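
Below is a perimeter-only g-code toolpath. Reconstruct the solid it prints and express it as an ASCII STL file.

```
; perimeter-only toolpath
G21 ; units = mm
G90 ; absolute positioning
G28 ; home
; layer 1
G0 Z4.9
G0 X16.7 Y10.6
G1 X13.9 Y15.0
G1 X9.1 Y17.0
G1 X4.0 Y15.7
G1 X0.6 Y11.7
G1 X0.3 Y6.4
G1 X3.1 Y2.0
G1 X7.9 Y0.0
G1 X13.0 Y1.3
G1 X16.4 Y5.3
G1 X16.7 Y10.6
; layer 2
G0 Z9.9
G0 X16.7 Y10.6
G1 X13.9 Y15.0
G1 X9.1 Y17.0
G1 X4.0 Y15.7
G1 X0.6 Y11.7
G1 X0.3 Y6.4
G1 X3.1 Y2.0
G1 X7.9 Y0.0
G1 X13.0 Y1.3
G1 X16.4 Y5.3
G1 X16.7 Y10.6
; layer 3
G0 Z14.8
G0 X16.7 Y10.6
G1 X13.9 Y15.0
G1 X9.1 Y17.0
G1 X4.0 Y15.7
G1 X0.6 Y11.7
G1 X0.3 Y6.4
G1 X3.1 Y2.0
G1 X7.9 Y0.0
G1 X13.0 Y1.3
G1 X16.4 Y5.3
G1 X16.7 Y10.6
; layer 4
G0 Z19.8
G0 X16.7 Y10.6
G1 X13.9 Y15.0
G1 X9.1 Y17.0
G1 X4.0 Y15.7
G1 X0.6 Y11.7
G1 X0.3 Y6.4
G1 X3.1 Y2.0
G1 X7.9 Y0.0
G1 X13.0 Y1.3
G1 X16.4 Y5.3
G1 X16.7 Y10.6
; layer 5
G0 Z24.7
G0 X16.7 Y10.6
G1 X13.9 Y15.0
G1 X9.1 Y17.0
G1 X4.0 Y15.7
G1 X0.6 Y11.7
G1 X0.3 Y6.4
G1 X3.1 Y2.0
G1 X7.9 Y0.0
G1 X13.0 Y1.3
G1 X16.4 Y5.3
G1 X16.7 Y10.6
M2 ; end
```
solid part
  facet normal 0.0000 0.0000 -1.0000
    outer loop
      vertex 9.1 17.0 0.0
      vertex 13.9 15.0 0.0
      vertex 16.7 10.6 0.0
    endloop
  endfacet
  facet normal 0.0000 0.0000 -1.0000
    outer loop
      vertex 4.0 15.7 0.0
      vertex 9.1 17.0 0.0
      vertex 16.7 10.6 0.0
    endloop
  endfacet
  facet normal 0.0000 0.0000 -1.0000
    outer loop
      vertex 0.6 11.7 0.0
      vertex 4.0 15.7 0.0
      vertex 16.7 10.6 0.0
    endloop
  endfacet
  facet normal 0.0000 0.0000 -1.0000
    outer loop
      vertex 0.3 6.4 0.0
      vertex 0.6 11.7 0.0
      vertex 16.7 10.6 0.0
    endloop
  endfacet
  facet normal 0.0000 0.0000 -1.0000
    outer loop
      vertex 3.1 2.0 0.0
      vertex 0.3 6.4 0.0
      vertex 16.7 10.6 0.0
    endloop
  endfacet
  facet normal 0.0000 0.0000 -1.0000
    outer loop
      vertex 7.9 0.0 0.0
      vertex 3.1 2.0 0.0
      vertex 16.7 10.6 0.0
    endloop
  endfacet
  facet normal 0.0000 0.0000 -1.0000
    outer loop
      vertex 13.0 1.3 0.0
      vertex 7.9 0.0 0.0
      vertex 16.7 10.6 0.0
    endloop
  endfacet
  facet normal 0.0000 0.0000 -1.0000
    outer loop
      vertex 16.4 5.3 0.0
      vertex 13.0 1.3 0.0
      vertex 16.7 10.6 0.0
    endloop
  endfacet
  facet normal 0.0000 0.0000 1.0000
    outer loop
      vertex 16.7 10.6 24.7
      vertex 13.9 15.0 24.7
      vertex 9.1 17.0 24.7
    endloop
  endfacet
  facet normal 0.0000 0.0000 1.0000
    outer loop
      vertex 16.7 10.6 24.7
      vertex 9.1 17.0 24.7
      vertex 4.0 15.7 24.7
    endloop
  endfacet
  facet normal 0.0000 0.0000 1.0000
    outer loop
      vertex 16.7 10.6 24.7
      vertex 4.0 15.7 24.7
      vertex 0.6 11.7 24.7
    endloop
  endfacet
  facet normal 0.0000 0.0000 1.0000
    outer loop
      vertex 16.7 10.6 24.7
      vertex 0.6 11.7 24.7
      vertex 0.3 6.4 24.7
    endloop
  endfacet
  facet normal 0.0000 0.0000 1.0000
    outer loop
      vertex 16.7 10.6 24.7
      vertex 0.3 6.4 24.7
      vertex 3.1 2.0 24.7
    endloop
  endfacet
  facet normal 0.0000 0.0000 1.0000
    outer loop
      vertex 16.7 10.6 24.7
      vertex 3.1 2.0 24.7
      vertex 7.9 0.0 24.7
    endloop
  endfacet
  facet normal 0.0000 0.0000 1.0000
    outer loop
      vertex 16.7 10.6 24.7
      vertex 7.9 0.0 24.7
      vertex 13.0 1.3 24.7
    endloop
  endfacet
  facet normal 0.0000 0.0000 1.0000
    outer loop
      vertex 16.7 10.6 24.7
      vertex 13.0 1.3 24.7
      vertex 16.4 5.3 24.7
    endloop
  endfacet
  facet normal 0.8437 0.5369 0.0000
    outer loop
      vertex 16.7 10.6 0.0
      vertex 13.9 15.0 0.0
      vertex 13.9 15.0 24.7
    endloop
  endfacet
  facet normal 0.8437 0.5369 0.0000
    outer loop
      vertex 16.7 10.6 0.0
      vertex 13.9 15.0 24.7
      vertex 16.7 10.6 24.7
    endloop
  endfacet
  facet normal 0.3846 0.9231 0.0000
    outer loop
      vertex 13.9 15.0 0.0
      vertex 9.1 17.0 0.0
      vertex 9.1 17.0 24.7
    endloop
  endfacet
  facet normal 0.3846 0.9231 0.0000
    outer loop
      vertex 13.9 15.0 0.0
      vertex 9.1 17.0 24.7
      vertex 13.9 15.0 24.7
    endloop
  endfacet
  facet normal -0.2470 0.9690 0.0000
    outer loop
      vertex 9.1 17.0 0.0
      vertex 4.0 15.7 0.0
      vertex 4.0 15.7 24.7
    endloop
  endfacet
  facet normal -0.2470 0.9690 0.0000
    outer loop
      vertex 9.1 17.0 0.0
      vertex 4.0 15.7 24.7
      vertex 9.1 17.0 24.7
    endloop
  endfacet
  facet normal -0.7619 0.6476 0.0000
    outer loop
      vertex 4.0 15.7 0.0
      vertex 0.6 11.7 0.0
      vertex 0.6 11.7 24.7
    endloop
  endfacet
  facet normal -0.7619 0.6476 0.0000
    outer loop
      vertex 4.0 15.7 0.0
      vertex 0.6 11.7 24.7
      vertex 4.0 15.7 24.7
    endloop
  endfacet
  facet normal -0.9984 0.0565 0.0000
    outer loop
      vertex 0.6 11.7 0.0
      vertex 0.3 6.4 0.0
      vertex 0.3 6.4 24.7
    endloop
  endfacet
  facet normal -0.9984 0.0565 0.0000
    outer loop
      vertex 0.6 11.7 0.0
      vertex 0.3 6.4 24.7
      vertex 0.6 11.7 24.7
    endloop
  endfacet
  facet normal -0.8437 -0.5369 0.0000
    outer loop
      vertex 0.3 6.4 0.0
      vertex 3.1 2.0 0.0
      vertex 3.1 2.0 24.7
    endloop
  endfacet
  facet normal -0.8437 -0.5369 0.0000
    outer loop
      vertex 0.3 6.4 0.0
      vertex 3.1 2.0 24.7
      vertex 0.3 6.4 24.7
    endloop
  endfacet
  facet normal -0.3846 -0.9231 0.0000
    outer loop
      vertex 3.1 2.0 0.0
      vertex 7.9 0.0 0.0
      vertex 7.9 0.0 24.7
    endloop
  endfacet
  facet normal -0.3846 -0.9231 0.0000
    outer loop
      vertex 3.1 2.0 0.0
      vertex 7.9 0.0 24.7
      vertex 3.1 2.0 24.7
    endloop
  endfacet
  facet normal 0.2470 -0.9690 0.0000
    outer loop
      vertex 7.9 0.0 0.0
      vertex 13.0 1.3 0.0
      vertex 13.0 1.3 24.7
    endloop
  endfacet
  facet normal 0.2470 -0.9690 0.0000
    outer loop
      vertex 7.9 0.0 0.0
      vertex 13.0 1.3 24.7
      vertex 7.9 0.0 24.7
    endloop
  endfacet
  facet normal 0.7619 -0.6476 0.0000
    outer loop
      vertex 13.0 1.3 0.0
      vertex 16.4 5.3 0.0
      vertex 16.4 5.3 24.7
    endloop
  endfacet
  facet normal 0.7619 -0.6476 0.0000
    outer loop
      vertex 13.0 1.3 0.0
      vertex 16.4 5.3 24.7
      vertex 13.0 1.3 24.7
    endloop
  endfacet
  facet normal 0.9984 -0.0565 0.0000
    outer loop
      vertex 16.4 5.3 0.0
      vertex 16.7 10.6 0.0
      vertex 16.7 10.6 24.7
    endloop
  endfacet
  facet normal 0.9984 -0.0565 0.0000
    outer loop
      vertex 16.4 5.3 0.0
      vertex 16.7 10.6 24.7
      vertex 16.4 5.3 24.7
    endloop
  endfacet
endsolid part

The G0 Z moves step by Δz≈4.9 mm. Every layer's G1 loop is the same polygon, so the solid is a straight extrusion of it from z=0 to z≈24.7. Closing with flat bottom and top caps and triangulating gives 36 facets — a regular 10-sided prism (a cylinder approximated with 10 flat sides), circumscribed radius ≈ 8.5 mm, height ≈ 24.7 mm.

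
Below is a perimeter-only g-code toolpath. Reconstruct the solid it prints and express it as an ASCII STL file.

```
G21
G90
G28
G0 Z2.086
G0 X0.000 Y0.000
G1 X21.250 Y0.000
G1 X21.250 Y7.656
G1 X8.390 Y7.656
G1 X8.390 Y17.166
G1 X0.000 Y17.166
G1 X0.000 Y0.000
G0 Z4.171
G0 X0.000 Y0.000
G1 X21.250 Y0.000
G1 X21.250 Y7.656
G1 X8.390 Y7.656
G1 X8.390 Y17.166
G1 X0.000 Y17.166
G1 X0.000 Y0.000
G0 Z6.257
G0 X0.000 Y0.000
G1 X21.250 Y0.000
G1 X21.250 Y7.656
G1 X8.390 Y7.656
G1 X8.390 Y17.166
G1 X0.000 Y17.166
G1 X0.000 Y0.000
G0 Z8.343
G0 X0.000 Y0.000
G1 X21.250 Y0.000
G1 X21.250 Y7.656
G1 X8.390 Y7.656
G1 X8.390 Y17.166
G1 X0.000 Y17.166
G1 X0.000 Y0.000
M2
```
solid part
  facet normal 0.0000 0.0000 -1.0000
    outer loop
      vertex 21.250 7.656 0.000
      vertex 21.250 0.000 0.000
      vertex 0.000 0.000 0.000
    endloop
  endfacet
  facet normal 0.0000 0.0000 -1.0000
    outer loop
      vertex 8.390 7.656 0.000
      vertex 21.250 7.656 0.000
      vertex 0.000 0.000 0.000
    endloop
  endfacet
  facet normal 0.0000 0.0000 -1.0000
    outer loop
      vertex 8.390 17.166 0.000
      vertex 8.390 7.656 0.000
      vertex 0.000 0.000 0.000
    endloop
  endfacet
  facet normal 0.0000 0.0000 -1.0000
    outer loop
      vertex 0.000 17.166 0.000
      vertex 8.390 17.166 0.000
      vertex 0.000 0.000 0.000
    endloop
  endfacet
  facet normal 0.0000 0.0000 1.0000
    outer loop
      vertex 0.000 0.000 8.343
      vertex 21.250 0.000 8.343
      vertex 21.250 7.656 8.343
    endloop
  endfacet
  facet normal 0.0000 0.0000 1.0000
    outer loop
      vertex 0.000 0.000 8.343
      vertex 21.250 7.656 8.343
      vertex 8.390 7.656 8.343
    endloop
  endfacet
  facet normal 0.0000 0.0000 1.0000
    outer loop
      vertex 0.000 0.000 8.343
      vertex 8.390 7.656 8.343
      vertex 8.390 17.166 8.343
    endloop
  endfacet
  facet normal 0.0000 0.0000 1.0000
    outer loop
      vertex 0.000 0.000 8.343
      vertex 8.390 17.166 8.343
      vertex 0.000 17.166 8.343
    endloop
  endfacet
  facet normal 0.0000 -1.0000 0.0000
    outer loop
      vertex 0.000 0.000 0.000
      vertex 21.250 0.000 0.000
      vertex 21.250 0.000 8.343
    endloop
  endfacet
  facet normal 0.0000 -1.0000 0.0000
    outer loop
      vertex 0.000 0.000 0.000
      vertex 21.250 0.000 8.343
      vertex 0.000 0.000 8.343
    endloop
  endfacet
  facet normal 1.0000 0.0000 0.0000
    outer loop
      vertex 21.250 0.000 0.000
      vertex 21.250 7.656 0.000
      vertex 21.250 7.656 8.343
    endloop
  endfacet
  facet normal 1.0000 0.0000 0.0000
    outer loop
      vertex 21.250 0.000 0.000
      vertex 21.250 7.656 8.343
      vertex 21.250 0.000 8.343
    endloop
  endfacet
  facet normal 0.0000 1.0000 0.0000
    outer loop
      vertex 21.250 7.656 0.000
      vertex 8.390 7.656 0.000
      vertex 8.390 7.656 8.343
    endloop
  endfacet
  facet normal 0.0000 1.0000 0.0000
    outer loop
      vertex 21.250 7.656 0.000
      vertex 8.390 7.656 8.343
      vertex 21.250 7.656 8.343
    endloop
  endfacet
  facet normal 1.0000 0.0000 0.0000
    outer loop
      vertex 8.390 7.656 0.000
      vertex 8.390 17.166 0.000
      vertex 8.390 17.166 8.343
    endloop
  endfacet
  facet normal 1.0000 0.0000 0.0000
    outer loop
      vertex 8.390 7.656 0.000
      vertex 8.390 17.166 8.343
      vertex 8.390 7.656 8.343
    endloop
  endfacet
  facet normal 0.0000 1.0000 0.0000
    outer loop
      vertex 8.390 17.166 0.000
      vertex 0.000 17.166 0.000
      vertex 0.000 17.166 8.343
    endloop
  endfacet
  facet normal 0.0000 1.0000 0.0000
    outer loop
      vertex 8.390 17.166 0.000
      vertex 0.000 17.166 8.343
      vertex 8.390 17.166 8.343
    endloop
  endfacet
  facet normal -1.0000 0.0000 0.0000
    outer loop
      vertex 0.000 17.166 0.000
      vertex 0.000 0.000 0.000
      vertex 0.000 0.000 8.343
    endloop
  endfacet
  facet normal -1.0000 0.0000 0.0000
    outer loop
      vertex 0.000 17.166 0.000
      vertex 0.000 0.000 8.343
      vertex 0.000 17.166 8.343
    endloop
  endfacet
endsolid part

The G0 Z moves step by Δz≈2.086 mm. Every layer's G1 loop is the same polygon, so the solid is a straight extrusion of it from z=0 to z≈8.34. Closing with flat bottom and top caps and triangulating gives 20 facets — an L-shaped prism: outer 21.2 × 17.2 mm, arm thicknesses ≈ 7.66 mm (horizontal) and 8.39 mm (vertical), extruded 8.34 mm in z.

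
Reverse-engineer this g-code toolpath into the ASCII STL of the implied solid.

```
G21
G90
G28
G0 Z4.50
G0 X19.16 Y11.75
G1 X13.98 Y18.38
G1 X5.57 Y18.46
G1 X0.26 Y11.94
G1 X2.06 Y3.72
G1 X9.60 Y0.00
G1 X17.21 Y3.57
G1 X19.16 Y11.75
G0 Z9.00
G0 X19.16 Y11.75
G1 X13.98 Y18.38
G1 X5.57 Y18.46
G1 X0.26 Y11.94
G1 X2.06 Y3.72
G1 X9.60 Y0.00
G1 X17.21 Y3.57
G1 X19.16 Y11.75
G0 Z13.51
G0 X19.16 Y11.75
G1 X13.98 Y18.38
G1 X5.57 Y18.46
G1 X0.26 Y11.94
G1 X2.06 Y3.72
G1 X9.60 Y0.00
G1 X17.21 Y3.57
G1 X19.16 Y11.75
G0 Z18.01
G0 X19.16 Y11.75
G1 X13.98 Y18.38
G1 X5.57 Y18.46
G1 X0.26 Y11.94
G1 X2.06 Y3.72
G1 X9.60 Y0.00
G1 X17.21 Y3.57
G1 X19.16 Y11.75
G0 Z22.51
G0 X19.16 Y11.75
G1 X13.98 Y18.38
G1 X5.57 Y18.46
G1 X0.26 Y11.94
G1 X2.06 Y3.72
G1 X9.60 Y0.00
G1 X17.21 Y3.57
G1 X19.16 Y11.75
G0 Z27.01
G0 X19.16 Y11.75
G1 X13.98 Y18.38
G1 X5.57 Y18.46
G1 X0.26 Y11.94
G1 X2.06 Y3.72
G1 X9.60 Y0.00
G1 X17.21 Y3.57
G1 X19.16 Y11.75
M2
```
solid part
  facet normal 0.0000 0.0000 -1.0000
    outer loop
      vertex 5.57 18.46 0.00
      vertex 13.98 18.38 0.00
      vertex 19.16 11.75 0.00
    endloop
  endfacet
  facet normal 0.0000 0.0000 -1.0000
    outer loop
      vertex 0.26 11.94 0.00
      vertex 5.57 18.46 0.00
      vertex 19.16 11.75 0.00
    endloop
  endfacet
  facet normal 0.0000 0.0000 -1.0000
    outer loop
      vertex 2.06 3.72 0.00
      vertex 0.26 11.94 0.00
      vertex 19.16 11.75 0.00
    endloop
  endfacet
  facet normal 0.0000 0.0000 -1.0000
    outer loop
      vertex 9.60 0.00 0.00
      vertex 2.06 3.72 0.00
      vertex 19.16 11.75 0.00
    endloop
  endfacet
  facet normal 0.0000 0.0000 -1.0000
    outer loop
      vertex 17.21 3.57 0.00
      vertex 9.60 0.00 0.00
      vertex 19.16 11.75 0.00
    endloop
  endfacet
  facet normal 0.0000 0.0000 1.0000
    outer loop
      vertex 19.16 11.75 27.01
      vertex 13.98 18.38 27.01
      vertex 5.57 18.46 27.01
    endloop
  endfacet
  facet normal 0.0000 0.0000 1.0000
    outer loop
      vertex 19.16 11.75 27.01
      vertex 5.57 18.46 27.01
      vertex 0.26 11.94 27.01
    endloop
  endfacet
  facet normal 0.0000 0.0000 1.0000
    outer loop
      vertex 19.16 11.75 27.01
      vertex 0.26 11.94 27.01
      vertex 2.06 3.72 27.01
    endloop
  endfacet
  facet normal 0.0000 0.0000 1.0000
    outer loop
      vertex 19.16 11.75 27.01
      vertex 2.06 3.72 27.01
      vertex 9.60 0.00 27.01
    endloop
  endfacet
  facet normal 0.0000 0.0000 1.0000
    outer loop
      vertex 19.16 11.75 27.01
      vertex 9.60 0.00 27.01
      vertex 17.21 3.57 27.01
    endloop
  endfacet
  facet normal 0.7880 0.6157 0.0000
    outer loop
      vertex 19.16 11.75 0.00
      vertex 13.98 18.38 0.00
      vertex 13.98 18.38 27.01
    endloop
  endfacet
  facet normal 0.7880 0.6157 0.0000
    outer loop
      vertex 19.16 11.75 0.00
      vertex 13.98 18.38 27.01
      vertex 19.16 11.75 27.01
    endloop
  endfacet
  facet normal 0.0095 1.0000 0.0000
    outer loop
      vertex 13.98 18.38 0.00
      vertex 5.57 18.46 0.00
      vertex 5.57 18.46 27.01
    endloop
  endfacet
  facet normal 0.0095 1.0000 0.0000
    outer loop
      vertex 13.98 18.38 0.00
      vertex 5.57 18.46 27.01
      vertex 13.98 18.38 27.01
    endloop
  endfacet
  facet normal -0.7754 0.6315 0.0000
    outer loop
      vertex 5.57 18.46 0.00
      vertex 0.26 11.94 0.00
      vertex 0.26 11.94 27.01
    endloop
  endfacet
  facet normal -0.7754 0.6315 0.0000
    outer loop
      vertex 5.57 18.46 0.00
      vertex 0.26 11.94 27.01
      vertex 5.57 18.46 27.01
    endloop
  endfacet
  facet normal -0.9769 -0.2139 0.0000
    outer loop
      vertex 0.26 11.94 0.00
      vertex 2.06 3.72 0.00
      vertex 2.06 3.72 27.01
    endloop
  endfacet
  facet normal -0.9769 -0.2139 0.0000
    outer loop
      vertex 0.26 11.94 0.00
      vertex 2.06 3.72 27.01
      vertex 0.26 11.94 27.01
    endloop
  endfacet
  facet normal -0.4424 -0.8968 0.0000
    outer loop
      vertex 2.06 3.72 0.00
      vertex 9.60 0.00 0.00
      vertex 9.60 0.00 27.01
    endloop
  endfacet
  facet normal -0.4424 -0.8968 0.0000
    outer loop
      vertex 2.06 3.72 0.00
      vertex 9.60 0.00 27.01
      vertex 2.06 3.72 27.01
    endloop
  endfacet
  facet normal 0.4247 -0.9053 0.0000
    outer loop
      vertex 9.60 0.00 0.00
      vertex 17.21 3.57 0.00
      vertex 17.21 3.57 27.01
    endloop
  endfacet
  facet normal 0.4247 -0.9053 0.0000
    outer loop
      vertex 9.60 0.00 0.00
      vertex 17.21 3.57 27.01
      vertex 9.60 0.00 27.01
    endloop
  endfacet
  facet normal 0.9727 -0.2319 0.0000
    outer loop
      vertex 17.21 3.57 0.00
      vertex 19.16 11.75 0.00
      vertex 19.16 11.75 27.01
    endloop
  endfacet
  facet normal 0.9727 -0.2319 0.0000
    outer loop
      vertex 17.21 3.57 0.00
      vertex 19.16 11.75 27.01
      vertex 17.21 3.57 27.01
    endloop
  endfacet
endsolid part

The G0 Z moves step by Δz≈4.50 mm. Every layer's G1 loop is the same polygon, so the solid is a straight extrusion of it from z=0 to z≈27. Closing with flat bottom and top caps and triangulating gives 24 facets — a regular 7-sided prism (a cylinder approximated with 7 flat sides), circumscribed radius ≈ 9.69 mm, height ≈ 27 mm.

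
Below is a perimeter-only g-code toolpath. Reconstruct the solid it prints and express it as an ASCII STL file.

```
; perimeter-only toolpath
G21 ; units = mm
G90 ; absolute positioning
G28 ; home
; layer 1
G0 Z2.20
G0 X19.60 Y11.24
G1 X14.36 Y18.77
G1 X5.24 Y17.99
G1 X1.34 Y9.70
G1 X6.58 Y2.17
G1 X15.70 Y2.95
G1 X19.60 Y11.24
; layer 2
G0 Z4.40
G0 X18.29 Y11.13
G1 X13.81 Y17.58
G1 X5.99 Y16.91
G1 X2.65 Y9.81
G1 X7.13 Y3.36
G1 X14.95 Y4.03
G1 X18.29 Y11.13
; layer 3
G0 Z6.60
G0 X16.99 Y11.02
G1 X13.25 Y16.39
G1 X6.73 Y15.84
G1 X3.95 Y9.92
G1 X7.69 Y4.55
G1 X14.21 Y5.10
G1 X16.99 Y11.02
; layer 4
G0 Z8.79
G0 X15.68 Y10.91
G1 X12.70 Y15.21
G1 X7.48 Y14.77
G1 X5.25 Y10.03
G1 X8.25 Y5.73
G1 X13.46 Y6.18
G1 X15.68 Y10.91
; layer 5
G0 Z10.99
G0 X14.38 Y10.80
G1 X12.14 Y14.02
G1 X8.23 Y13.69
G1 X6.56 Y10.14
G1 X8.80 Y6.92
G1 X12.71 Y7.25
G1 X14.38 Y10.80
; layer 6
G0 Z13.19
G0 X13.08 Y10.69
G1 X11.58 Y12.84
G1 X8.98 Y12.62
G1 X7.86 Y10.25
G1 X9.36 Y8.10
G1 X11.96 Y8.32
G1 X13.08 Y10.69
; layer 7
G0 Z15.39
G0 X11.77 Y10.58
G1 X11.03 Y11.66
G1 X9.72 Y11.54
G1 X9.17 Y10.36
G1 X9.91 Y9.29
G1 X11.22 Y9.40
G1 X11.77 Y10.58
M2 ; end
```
solid part
  facet normal 0.0000 0.0000 -1.0000
    outer loop
      vertex 4.49 19.06 0.00
      vertex 14.92 19.95 0.00
      vertex 20.90 11.35 0.00
    endloop
  endfacet
  facet normal 0.0000 0.0000 -1.0000
    outer loop
      vertex 0.04 9.59 0.00
      vertex 4.49 19.06 0.00
      vertex 20.90 11.35 0.00
    endloop
  endfacet
  facet normal 0.0000 0.0000 -1.0000
    outer loop
      vertex 6.02 0.99 0.00
      vertex 0.04 9.59 0.00
      vertex 20.90 11.35 0.00
    endloop
  endfacet
  facet normal 0.0000 0.0000 -1.0000
    outer loop
      vertex 16.45 1.88 0.00
      vertex 6.02 0.99 0.00
      vertex 20.90 11.35 0.00
    endloop
  endfacet
  facet normal 0.7298 0.5075 0.4581
    outer loop
      vertex 20.90 11.35 0.00
      vertex 14.92 19.95 0.00
      vertex 10.47 10.47 17.59
    endloop
  endfacet
  facet normal -0.0756 0.8856 0.4582
    outer loop
      vertex 14.92 19.95 0.00
      vertex 4.49 19.06 0.00
      vertex 10.47 10.47 17.59
    endloop
  endfacet
  facet normal -0.8045 0.3780 0.4581
    outer loop
      vertex 4.49 19.06 0.00
      vertex 0.04 9.59 0.00
      vertex 10.47 10.47 17.59
    endloop
  endfacet
  facet normal -0.7298 -0.5075 0.4581
    outer loop
      vertex 0.04 9.59 0.00
      vertex 6.02 0.99 0.00
      vertex 10.47 10.47 17.59
    endloop
  endfacet
  facet normal 0.0756 -0.8856 0.4582
    outer loop
      vertex 6.02 0.99 0.00
      vertex 16.45 1.88 0.00
      vertex 10.47 10.47 17.59
    endloop
  endfacet
  facet normal 0.8045 -0.3780 0.4581
    outer loop
      vertex 16.45 1.88 0.00
      vertex 20.90 11.35 0.00
      vertex 10.47 10.47 17.59
    endloop
  endfacet
endsolid part

The G0 Z moves step by Δz≈2.20 mm. The G1 loops shrink linearly with z, so the solid tapers from its base footprint up to z≈17.6. Closing with a flat bottom cap and the tapered top and triangulating gives 10 facets — a regular 6-sided pyramid, base circumscribed radius ≈ 10.5 mm, apex at z ≈ 17.6 mm.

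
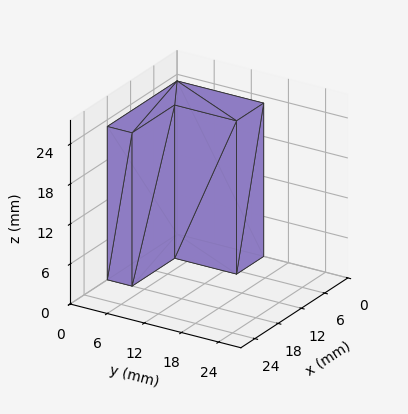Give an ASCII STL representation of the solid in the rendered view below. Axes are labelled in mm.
Reading the render: the shape is an L-shaped prism: outer 18 × 14 mm, arm thicknesses ≈ 4 mm (horizontal) and 7 mm (vertical), extruded 23 mm in z (dimensions read to the nearest mm from the axis ticks). For the STL, each face is triangulated and given an outward normal.

solid part
  facet normal 0.0000 0.0000 -1.0000
    outer loop
      vertex 18.0 4.0 0.0
      vertex 18.0 0.0 0.0
      vertex 0.0 0.0 0.0
    endloop
  endfacet
  facet normal 0.0000 0.0000 -1.0000
    outer loop
      vertex 7.0 4.0 0.0
      vertex 18.0 4.0 0.0
      vertex 0.0 0.0 0.0
    endloop
  endfacet
  facet normal 0.0000 0.0000 -1.0000
    outer loop
      vertex 7.0 14.0 0.0
      vertex 7.0 4.0 0.0
      vertex 0.0 0.0 0.0
    endloop
  endfacet
  facet normal 0.0000 0.0000 -1.0000
    outer loop
      vertex 0.0 14.0 0.0
      vertex 7.0 14.0 0.0
      vertex 0.0 0.0 0.0
    endloop
  endfacet
  facet normal 0.0000 0.0000 1.0000
    outer loop
      vertex 0.0 0.0 23.0
      vertex 18.0 0.0 23.0
      vertex 18.0 4.0 23.0
    endloop
  endfacet
  facet normal 0.0000 0.0000 1.0000
    outer loop
      vertex 0.0 0.0 23.0
      vertex 18.0 4.0 23.0
      vertex 7.0 4.0 23.0
    endloop
  endfacet
  facet normal 0.0000 0.0000 1.0000
    outer loop
      vertex 0.0 0.0 23.0
      vertex 7.0 4.0 23.0
      vertex 7.0 14.0 23.0
    endloop
  endfacet
  facet normal 0.0000 0.0000 1.0000
    outer loop
      vertex 0.0 0.0 23.0
      vertex 7.0 14.0 23.0
      vertex 0.0 14.0 23.0
    endloop
  endfacet
  facet normal 0.0000 -1.0000 0.0000
    outer loop
      vertex 0.0 0.0 0.0
      vertex 18.0 0.0 0.0
      vertex 18.0 0.0 23.0
    endloop
  endfacet
  facet normal 0.0000 -1.0000 0.0000
    outer loop
      vertex 0.0 0.0 0.0
      vertex 18.0 0.0 23.0
      vertex 0.0 0.0 23.0
    endloop
  endfacet
  facet normal 1.0000 0.0000 0.0000
    outer loop
      vertex 18.0 0.0 0.0
      vertex 18.0 4.0 0.0
      vertex 18.0 4.0 23.0
    endloop
  endfacet
  facet normal 1.0000 0.0000 0.0000
    outer loop
      vertex 18.0 0.0 0.0
      vertex 18.0 4.0 23.0
      vertex 18.0 0.0 23.0
    endloop
  endfacet
  facet normal 0.0000 1.0000 0.0000
    outer loop
      vertex 18.0 4.0 0.0
      vertex 7.0 4.0 0.0
      vertex 7.0 4.0 23.0
    endloop
  endfacet
  facet normal 0.0000 1.0000 0.0000
    outer loop
      vertex 18.0 4.0 0.0
      vertex 7.0 4.0 23.0
      vertex 18.0 4.0 23.0
    endloop
  endfacet
  facet normal 1.0000 0.0000 0.0000
    outer loop
      vertex 7.0 4.0 0.0
      vertex 7.0 14.0 0.0
      vertex 7.0 14.0 23.0
    endloop
  endfacet
  facet normal 1.0000 0.0000 0.0000
    outer loop
      vertex 7.0 4.0 0.0
      vertex 7.0 14.0 23.0
      vertex 7.0 4.0 23.0
    endloop
  endfacet
  facet normal 0.0000 1.0000 0.0000
    outer loop
      vertex 7.0 14.0 0.0
      vertex 0.0 14.0 0.0
      vertex 0.0 14.0 23.0
    endloop
  endfacet
  facet normal 0.0000 1.0000 0.0000
    outer loop
      vertex 7.0 14.0 0.0
      vertex 0.0 14.0 23.0
      vertex 7.0 14.0 23.0
    endloop
  endfacet
  facet normal -1.0000 0.0000 0.0000
    outer loop
      vertex 0.0 14.0 0.0
      vertex 0.0 0.0 0.0
      vertex 0.0 0.0 23.0
    endloop
  endfacet
  facet normal -1.0000 0.0000 0.0000
    outer loop
      vertex 0.0 14.0 0.0
      vertex 0.0 0.0 23.0
      vertex 0.0 14.0 23.0
    endloop
  endfacet
endsolid part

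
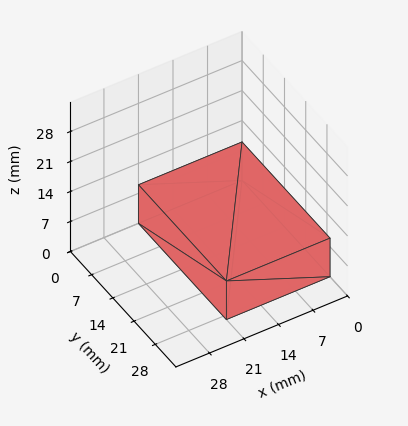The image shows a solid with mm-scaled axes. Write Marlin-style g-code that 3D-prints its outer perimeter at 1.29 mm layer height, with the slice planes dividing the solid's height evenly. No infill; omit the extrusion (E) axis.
Reading the render: the shape is a rectangular box, roughly 21 × 29 mm footprint and 9 mm tall (dimensions read to the nearest mm from the axis ticks). For the g-code, the solid's height is divided into equal slices at the stated Δz and each level perimeter traced with G1 moves after a G0 lift.

; perimeter-only toolpath
G21 ; units = mm
G90 ; absolute positioning
G28 ; home
; layer 1
G0 Z1.29
G0 X0.00 Y0.00
G1 X21.00 Y0.00
G1 X21.00 Y29.00
G1 X0.00 Y29.00
G1 X0.00 Y0.00
; layer 2
G0 Z2.57
G0 X0.00 Y0.00
G1 X21.00 Y0.00
G1 X21.00 Y29.00
G1 X0.00 Y29.00
G1 X0.00 Y0.00
; layer 3
G0 Z3.86
G0 X0.00 Y0.00
G1 X21.00 Y0.00
G1 X21.00 Y29.00
G1 X0.00 Y29.00
G1 X0.00 Y0.00
; layer 4
G0 Z5.14
G0 X0.00 Y0.00
G1 X21.00 Y0.00
G1 X21.00 Y29.00
G1 X0.00 Y29.00
G1 X0.00 Y0.00
; layer 5
G0 Z6.43
G0 X0.00 Y0.00
G1 X21.00 Y0.00
G1 X21.00 Y29.00
G1 X0.00 Y29.00
G1 X0.00 Y0.00
; layer 6
G0 Z7.71
G0 X0.00 Y0.00
G1 X21.00 Y0.00
G1 X21.00 Y29.00
G1 X0.00 Y29.00
G1 X0.00 Y0.00
; layer 7
G0 Z9.00
G0 X0.00 Y0.00
G1 X21.00 Y0.00
G1 X21.00 Y29.00
G1 X0.00 Y29.00
G1 X0.00 Y0.00
M2 ; end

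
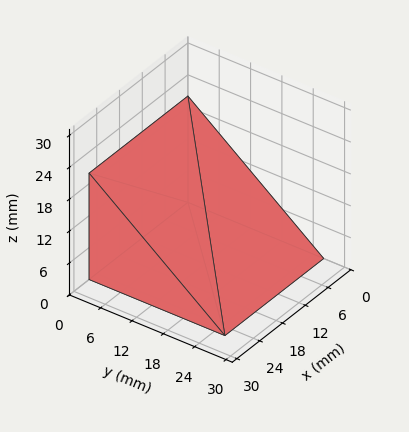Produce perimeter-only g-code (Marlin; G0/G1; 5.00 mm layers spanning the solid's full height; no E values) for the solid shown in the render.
Reading the render: the shape is a wedge (ramp): 26 × 26 mm base, rising to 20 mm along the y=0 edge and sloping linearly to z=0 at y=26 (dimensions read to the nearest mm from the axis ticks). For the g-code, the solid's height is divided into equal slices at the stated Δz and each level perimeter traced with G1 moves after a G0 lift.

; perimeter-only toolpath
G21 ; units = mm
G90 ; absolute positioning
G28 ; home
; layer 1
G0 Z5.00
G0 X0.00 Y0.00
G1 X26.00 Y0.00
G1 X26.00 Y19.50
G1 X0.00 Y19.50
G1 X0.00 Y0.00
; layer 2
G0 Z10.00
G0 X0.00 Y0.00
G1 X26.00 Y0.00
G1 X26.00 Y13.00
G1 X0.00 Y13.00
G1 X0.00 Y0.00
; layer 3
G0 Z15.00
G0 X0.00 Y0.00
G1 X26.00 Y0.00
G1 X26.00 Y6.50
G1 X0.00 Y6.50
G1 X0.00 Y0.00
M2 ; end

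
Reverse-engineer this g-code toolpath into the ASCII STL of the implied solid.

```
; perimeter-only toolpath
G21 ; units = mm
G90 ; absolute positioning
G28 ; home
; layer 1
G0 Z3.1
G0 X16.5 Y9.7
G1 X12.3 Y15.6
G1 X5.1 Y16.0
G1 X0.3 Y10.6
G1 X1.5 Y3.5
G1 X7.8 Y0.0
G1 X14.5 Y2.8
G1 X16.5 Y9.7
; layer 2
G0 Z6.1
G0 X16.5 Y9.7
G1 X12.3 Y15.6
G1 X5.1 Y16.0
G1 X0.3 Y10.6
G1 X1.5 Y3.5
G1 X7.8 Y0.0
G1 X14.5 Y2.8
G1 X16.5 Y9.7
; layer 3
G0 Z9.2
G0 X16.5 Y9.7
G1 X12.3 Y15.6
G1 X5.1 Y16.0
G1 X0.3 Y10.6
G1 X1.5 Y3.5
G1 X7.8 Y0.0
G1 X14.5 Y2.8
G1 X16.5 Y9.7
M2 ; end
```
solid part
  facet normal 0.0000 0.0000 -1.0000
    outer loop
      vertex 5.1 16.0 0.0
      vertex 12.3 15.6 0.0
      vertex 16.5 9.7 0.0
    endloop
  endfacet
  facet normal 0.0000 0.0000 -1.0000
    outer loop
      vertex 0.3 10.6 0.0
      vertex 5.1 16.0 0.0
      vertex 16.5 9.7 0.0
    endloop
  endfacet
  facet normal 0.0000 0.0000 -1.0000
    outer loop
      vertex 1.5 3.5 0.0
      vertex 0.3 10.6 0.0
      vertex 16.5 9.7 0.0
    endloop
  endfacet
  facet normal 0.0000 0.0000 -1.0000
    outer loop
      vertex 7.8 0.0 0.0
      vertex 1.5 3.5 0.0
      vertex 16.5 9.7 0.0
    endloop
  endfacet
  facet normal 0.0000 0.0000 -1.0000
    outer loop
      vertex 14.5 2.8 0.0
      vertex 7.8 0.0 0.0
      vertex 16.5 9.7 0.0
    endloop
  endfacet
  facet normal 0.0000 0.0000 1.0000
    outer loop
      vertex 16.5 9.7 9.2
      vertex 12.3 15.6 9.2
      vertex 5.1 16.0 9.2
    endloop
  endfacet
  facet normal 0.0000 0.0000 1.0000
    outer loop
      vertex 16.5 9.7 9.2
      vertex 5.1 16.0 9.2
      vertex 0.3 10.6 9.2
    endloop
  endfacet
  facet normal 0.0000 0.0000 1.0000
    outer loop
      vertex 16.5 9.7 9.2
      vertex 0.3 10.6 9.2
      vertex 1.5 3.5 9.2
    endloop
  endfacet
  facet normal 0.0000 0.0000 1.0000
    outer loop
      vertex 16.5 9.7 9.2
      vertex 1.5 3.5 9.2
      vertex 7.8 0.0 9.2
    endloop
  endfacet
  facet normal 0.0000 0.0000 1.0000
    outer loop
      vertex 16.5 9.7 9.2
      vertex 7.8 0.0 9.2
      vertex 14.5 2.8 9.2
    endloop
  endfacet
  facet normal 0.8147 0.5799 0.0000
    outer loop
      vertex 16.5 9.7 0.0
      vertex 12.3 15.6 0.0
      vertex 12.3 15.6 9.2
    endloop
  endfacet
  facet normal 0.8147 0.5799 0.0000
    outer loop
      vertex 16.5 9.7 0.0
      vertex 12.3 15.6 9.2
      vertex 16.5 9.7 9.2
    endloop
  endfacet
  facet normal 0.0555 0.9985 0.0000
    outer loop
      vertex 12.3 15.6 0.0
      vertex 5.1 16.0 0.0
      vertex 5.1 16.0 9.2
    endloop
  endfacet
  facet normal 0.0555 0.9985 0.0000
    outer loop
      vertex 12.3 15.6 0.0
      vertex 5.1 16.0 9.2
      vertex 12.3 15.6 9.2
    endloop
  endfacet
  facet normal -0.7474 0.6644 0.0000
    outer loop
      vertex 5.1 16.0 0.0
      vertex 0.3 10.6 0.0
      vertex 0.3 10.6 9.2
    endloop
  endfacet
  facet normal -0.7474 0.6644 0.0000
    outer loop
      vertex 5.1 16.0 0.0
      vertex 0.3 10.6 9.2
      vertex 5.1 16.0 9.2
    endloop
  endfacet
  facet normal -0.9860 -0.1667 0.0000
    outer loop
      vertex 0.3 10.6 0.0
      vertex 1.5 3.5 0.0
      vertex 1.5 3.5 9.2
    endloop
  endfacet
  facet normal -0.9860 -0.1667 0.0000
    outer loop
      vertex 0.3 10.6 0.0
      vertex 1.5 3.5 9.2
      vertex 0.3 10.6 9.2
    endloop
  endfacet
  facet normal -0.4856 -0.8742 0.0000
    outer loop
      vertex 1.5 3.5 0.0
      vertex 7.8 0.0 0.0
      vertex 7.8 0.0 9.2
    endloop
  endfacet
  facet normal -0.4856 -0.8742 0.0000
    outer loop
      vertex 1.5 3.5 0.0
      vertex 7.8 0.0 9.2
      vertex 1.5 3.5 9.2
    endloop
  endfacet
  facet normal 0.3856 -0.9227 0.0000
    outer loop
      vertex 7.8 0.0 0.0
      vertex 14.5 2.8 0.0
      vertex 14.5 2.8 9.2
    endloop
  endfacet
  facet normal 0.3856 -0.9227 0.0000
    outer loop
      vertex 7.8 0.0 0.0
      vertex 14.5 2.8 9.2
      vertex 7.8 0.0 9.2
    endloop
  endfacet
  facet normal 0.9605 -0.2784 0.0000
    outer loop
      vertex 14.5 2.8 0.0
      vertex 16.5 9.7 0.0
      vertex 16.5 9.7 9.2
    endloop
  endfacet
  facet normal 0.9605 -0.2784 0.0000
    outer loop
      vertex 14.5 2.8 0.0
      vertex 16.5 9.7 9.2
      vertex 14.5 2.8 9.2
    endloop
  endfacet
endsolid part

The G0 Z moves step by Δz≈3.1 mm. Every layer's G1 loop is the same polygon, so the solid is a straight extrusion of it from z=0 to z≈9.2. Closing with flat bottom and top caps and triangulating gives 24 facets — a regular 7-sided prism (a cylinder approximated with 7 flat sides), circumscribed radius ≈ 8.3 mm, height ≈ 9.2 mm.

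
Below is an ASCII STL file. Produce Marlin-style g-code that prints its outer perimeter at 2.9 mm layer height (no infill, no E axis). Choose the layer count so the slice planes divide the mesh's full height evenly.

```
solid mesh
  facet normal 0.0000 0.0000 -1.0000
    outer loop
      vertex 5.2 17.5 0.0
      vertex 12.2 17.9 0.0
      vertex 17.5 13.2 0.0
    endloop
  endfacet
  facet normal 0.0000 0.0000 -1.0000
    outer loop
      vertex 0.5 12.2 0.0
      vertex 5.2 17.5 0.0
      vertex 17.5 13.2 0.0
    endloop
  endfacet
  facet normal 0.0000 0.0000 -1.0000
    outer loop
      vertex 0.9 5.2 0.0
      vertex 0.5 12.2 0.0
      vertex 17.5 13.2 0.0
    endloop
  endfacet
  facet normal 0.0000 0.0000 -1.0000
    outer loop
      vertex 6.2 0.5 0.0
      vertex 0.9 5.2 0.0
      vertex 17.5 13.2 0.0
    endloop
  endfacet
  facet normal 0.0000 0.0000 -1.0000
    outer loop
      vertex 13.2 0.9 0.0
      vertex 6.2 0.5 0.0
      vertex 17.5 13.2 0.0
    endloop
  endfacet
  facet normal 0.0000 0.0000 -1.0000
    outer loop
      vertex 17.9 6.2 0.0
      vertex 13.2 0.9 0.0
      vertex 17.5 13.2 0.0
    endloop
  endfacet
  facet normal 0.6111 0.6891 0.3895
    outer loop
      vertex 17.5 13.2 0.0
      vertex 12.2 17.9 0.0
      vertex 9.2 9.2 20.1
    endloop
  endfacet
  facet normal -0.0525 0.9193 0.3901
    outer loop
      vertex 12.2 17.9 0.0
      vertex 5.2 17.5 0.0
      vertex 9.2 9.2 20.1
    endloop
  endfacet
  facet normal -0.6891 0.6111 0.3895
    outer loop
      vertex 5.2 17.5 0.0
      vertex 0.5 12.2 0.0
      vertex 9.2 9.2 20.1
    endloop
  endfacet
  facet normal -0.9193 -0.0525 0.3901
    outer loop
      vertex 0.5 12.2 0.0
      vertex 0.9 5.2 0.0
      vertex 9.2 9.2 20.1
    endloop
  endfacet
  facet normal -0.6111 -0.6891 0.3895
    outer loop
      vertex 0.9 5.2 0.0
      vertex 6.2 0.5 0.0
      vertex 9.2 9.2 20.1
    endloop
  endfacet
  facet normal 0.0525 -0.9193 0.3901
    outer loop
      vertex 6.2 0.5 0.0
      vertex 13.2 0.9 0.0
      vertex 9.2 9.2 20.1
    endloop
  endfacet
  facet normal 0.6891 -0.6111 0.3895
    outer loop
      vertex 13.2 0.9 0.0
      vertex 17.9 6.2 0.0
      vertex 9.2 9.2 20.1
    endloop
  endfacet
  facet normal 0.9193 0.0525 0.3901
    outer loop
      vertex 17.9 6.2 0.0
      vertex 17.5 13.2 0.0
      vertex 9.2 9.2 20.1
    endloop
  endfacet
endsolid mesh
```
; perimeter-only toolpath
G21 ; units = mm
G90 ; absolute positioning
G28 ; home
; layer 1
G0 Z2.9
G0 X16.3 Y12.6
G1 X11.8 Y16.7
G1 X5.8 Y16.3
G1 X1.7 Y11.8
G1 X2.1 Y5.8
G1 X6.6 Y1.7
G1 X12.6 Y2.1
G1 X16.7 Y6.6
G1 X16.3 Y12.6
; layer 2
G0 Z5.7
G0 X15.1 Y12.1
G1 X11.3 Y15.4
G1 X6.3 Y15.1
G1 X3.0 Y11.3
G1 X3.3 Y6.3
G1 X7.1 Y3.0
G1 X12.1 Y3.3
G1 X15.4 Y7.1
G1 X15.1 Y12.1
; layer 3
G0 Z8.6
G0 X13.9 Y11.5
G1 X10.9 Y14.2
G1 X6.9 Y13.9
G1 X4.2 Y10.9
G1 X4.5 Y6.9
G1 X7.5 Y4.2
G1 X11.5 Y4.5
G1 X14.2 Y7.5
G1 X13.9 Y11.5
; layer 4
G0 Z11.5
G0 X12.8 Y10.9
G1 X10.5 Y12.9
G1 X7.5 Y12.8
G1 X5.5 Y10.5
G1 X5.6 Y7.5
G1 X7.9 Y5.5
G1 X10.9 Y5.6
G1 X12.9 Y7.9
G1 X12.8 Y10.9
; layer 5
G0 Z14.4
G0 X11.6 Y10.3
G1 X10.1 Y11.7
G1 X8.1 Y11.6
G1 X6.7 Y10.1
G1 X6.8 Y8.1
G1 X8.3 Y6.7
G1 X10.3 Y6.8
G1 X11.7 Y8.3
G1 X11.6 Y10.3
; layer 6
G0 Z17.2
G0 X10.4 Y9.8
G1 X9.6 Y10.4
G1 X8.6 Y10.4
G1 X8.0 Y9.6
G1 X8.0 Y8.6
G1 X8.8 Y8.0
G1 X9.8 Y8.0
G1 X10.4 Y8.8
G1 X10.4 Y9.8
M2 ; end

The solid is a regular 8-sided pyramid, base circumscribed radius ≈ 9.2 mm, apex at z ≈ 20.1 mm. Slicing at Δz = 2.9 mm — 7 equal slices spanning the solid's height, so layer i sits at z = i·h/7 — gives 6 non-empty perimeters. Each is a 8-segment closed polygon; G0 lifts to the layer z and rapids to the start vertex, then G1 traces the edges. The cross-section shrinks linearly with z (the slice at the apex is degenerate and omitted).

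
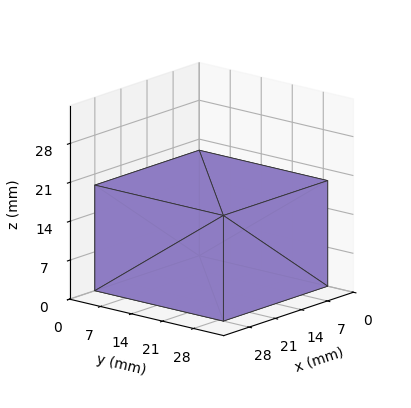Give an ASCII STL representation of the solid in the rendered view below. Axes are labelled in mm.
Reading the render: the shape is a rectangular box, roughly 28 × 29 mm footprint and 19 mm tall (dimensions read to the nearest mm from the axis ticks). For the STL, each face is triangulated and given an outward normal.

solid part
  facet normal 0.0000 0.0000 -1.0000
    outer loop
      vertex 28.000 29.000 0.000
      vertex 28.000 0.000 0.000
      vertex 0.000 0.000 0.000
    endloop
  endfacet
  facet normal 0.0000 0.0000 -1.0000
    outer loop
      vertex 0.000 29.000 0.000
      vertex 28.000 29.000 0.000
      vertex 0.000 0.000 0.000
    endloop
  endfacet
  facet normal 0.0000 0.0000 1.0000
    outer loop
      vertex 0.000 0.000 19.000
      vertex 28.000 0.000 19.000
      vertex 28.000 29.000 19.000
    endloop
  endfacet
  facet normal 0.0000 0.0000 1.0000
    outer loop
      vertex 0.000 0.000 19.000
      vertex 28.000 29.000 19.000
      vertex 0.000 29.000 19.000
    endloop
  endfacet
  facet normal 0.0000 -1.0000 0.0000
    outer loop
      vertex 0.000 0.000 0.000
      vertex 28.000 0.000 0.000
      vertex 28.000 0.000 19.000
    endloop
  endfacet
  facet normal 0.0000 -1.0000 0.0000
    outer loop
      vertex 0.000 0.000 0.000
      vertex 28.000 0.000 19.000
      vertex 0.000 0.000 19.000
    endloop
  endfacet
  facet normal 0.0000 1.0000 0.0000
    outer loop
      vertex 28.000 29.000 19.000
      vertex 28.000 29.000 0.000
      vertex 0.000 29.000 0.000
    endloop
  endfacet
  facet normal 0.0000 1.0000 0.0000
    outer loop
      vertex 0.000 29.000 19.000
      vertex 28.000 29.000 19.000
      vertex 0.000 29.000 0.000
    endloop
  endfacet
  facet normal -1.0000 0.0000 0.0000
    outer loop
      vertex 0.000 29.000 19.000
      vertex 0.000 29.000 0.000
      vertex 0.000 0.000 0.000
    endloop
  endfacet
  facet normal -1.0000 0.0000 0.0000
    outer loop
      vertex 0.000 0.000 19.000
      vertex 0.000 29.000 19.000
      vertex 0.000 0.000 0.000
    endloop
  endfacet
  facet normal 1.0000 0.0000 0.0000
    outer loop
      vertex 28.000 0.000 0.000
      vertex 28.000 29.000 0.000
      vertex 28.000 29.000 19.000
    endloop
  endfacet
  facet normal 1.0000 0.0000 0.0000
    outer loop
      vertex 28.000 0.000 0.000
      vertex 28.000 29.000 19.000
      vertex 28.000 0.000 19.000
    endloop
  endfacet
endsolid part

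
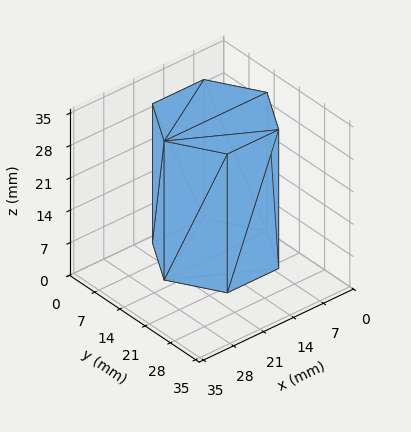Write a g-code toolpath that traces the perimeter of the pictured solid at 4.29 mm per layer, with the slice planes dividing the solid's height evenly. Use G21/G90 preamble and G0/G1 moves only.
Reading the render: the shape is a regular 6-sided prism (a cylinder approximated with 6 flat sides), circumscribed radius ≈ 12 mm, height ≈ 30 mm (dimensions read to the nearest mm from the axis ticks). For the g-code, the solid's height is divided into equal slices at the stated Δz and each level perimeter traced with G1 moves after a G0 lift.

; perimeter-only toolpath
G21 ; units = mm
G90 ; absolute positioning
G28 ; home
; layer 1
G0 Z4.29
G0 X24.00 Y12.00
G1 X18.00 Y22.39
G1 X6.00 Y22.39
G1 X0.00 Y12.00
G1 X6.00 Y1.61
G1 X18.00 Y1.61
G1 X24.00 Y12.00
; layer 2
G0 Z8.57
G0 X24.00 Y12.00
G1 X18.00 Y22.39
G1 X6.00 Y22.39
G1 X0.00 Y12.00
G1 X6.00 Y1.61
G1 X18.00 Y1.61
G1 X24.00 Y12.00
; layer 3
G0 Z12.86
G0 X24.00 Y12.00
G1 X18.00 Y22.39
G1 X6.00 Y22.39
G1 X0.00 Y12.00
G1 X6.00 Y1.61
G1 X18.00 Y1.61
G1 X24.00 Y12.00
; layer 4
G0 Z17.14
G0 X24.00 Y12.00
G1 X18.00 Y22.39
G1 X6.00 Y22.39
G1 X0.00 Y12.00
G1 X6.00 Y1.61
G1 X18.00 Y1.61
G1 X24.00 Y12.00
; layer 5
G0 Z21.43
G0 X24.00 Y12.00
G1 X18.00 Y22.39
G1 X6.00 Y22.39
G1 X0.00 Y12.00
G1 X6.00 Y1.61
G1 X18.00 Y1.61
G1 X24.00 Y12.00
; layer 6
G0 Z25.71
G0 X24.00 Y12.00
G1 X18.00 Y22.39
G1 X6.00 Y22.39
G1 X0.00 Y12.00
G1 X6.00 Y1.61
G1 X18.00 Y1.61
G1 X24.00 Y12.00
; layer 7
G0 Z30.00
G0 X24.00 Y12.00
G1 X18.00 Y22.39
G1 X6.00 Y22.39
G1 X0.00 Y12.00
G1 X6.00 Y1.61
G1 X18.00 Y1.61
G1 X24.00 Y12.00
M2 ; end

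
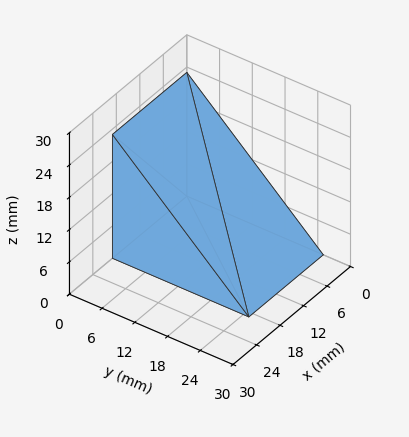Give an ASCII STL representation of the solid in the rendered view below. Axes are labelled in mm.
Reading the render: the shape is a wedge (ramp): 19 × 25 mm base, rising to 23 mm along the y=0 edge and sloping linearly to z=0 at y=25 (dimensions read to the nearest mm from the axis ticks). For the STL, each face is triangulated and given an outward normal.

solid part
  facet normal 0.0000 0.0000 -1.0000
    outer loop
      vertex 19.000 25.000 0.000
      vertex 19.000 0.000 0.000
      vertex 0.000 0.000 0.000
    endloop
  endfacet
  facet normal 0.0000 0.0000 -1.0000
    outer loop
      vertex 0.000 25.000 0.000
      vertex 19.000 25.000 0.000
      vertex 0.000 0.000 0.000
    endloop
  endfacet
  facet normal 0.0000 -1.0000 0.0000
    outer loop
      vertex 0.000 0.000 0.000
      vertex 19.000 0.000 0.000
      vertex 19.000 0.000 23.000
    endloop
  endfacet
  facet normal 0.0000 -1.0000 0.0000
    outer loop
      vertex 0.000 0.000 0.000
      vertex 19.000 0.000 23.000
      vertex 0.000 0.000 23.000
    endloop
  endfacet
  facet normal 0.0000 0.6771 0.7359
    outer loop
      vertex 0.000 0.000 23.000
      vertex 19.000 0.000 23.000
      vertex 19.000 25.000 0.000
    endloop
  endfacet
  facet normal 0.0000 0.6771 0.7359
    outer loop
      vertex 0.000 0.000 23.000
      vertex 19.000 25.000 0.000
      vertex 0.000 25.000 0.000
    endloop
  endfacet
  facet normal -1.0000 0.0000 0.0000
    outer loop
      vertex 0.000 0.000 23.000
      vertex 0.000 25.000 0.000
      vertex 0.000 0.000 0.000
    endloop
  endfacet
  facet normal 1.0000 0.0000 0.0000
    outer loop
      vertex 19.000 0.000 0.000
      vertex 19.000 25.000 0.000
      vertex 19.000 0.000 23.000
    endloop
  endfacet
endsolid part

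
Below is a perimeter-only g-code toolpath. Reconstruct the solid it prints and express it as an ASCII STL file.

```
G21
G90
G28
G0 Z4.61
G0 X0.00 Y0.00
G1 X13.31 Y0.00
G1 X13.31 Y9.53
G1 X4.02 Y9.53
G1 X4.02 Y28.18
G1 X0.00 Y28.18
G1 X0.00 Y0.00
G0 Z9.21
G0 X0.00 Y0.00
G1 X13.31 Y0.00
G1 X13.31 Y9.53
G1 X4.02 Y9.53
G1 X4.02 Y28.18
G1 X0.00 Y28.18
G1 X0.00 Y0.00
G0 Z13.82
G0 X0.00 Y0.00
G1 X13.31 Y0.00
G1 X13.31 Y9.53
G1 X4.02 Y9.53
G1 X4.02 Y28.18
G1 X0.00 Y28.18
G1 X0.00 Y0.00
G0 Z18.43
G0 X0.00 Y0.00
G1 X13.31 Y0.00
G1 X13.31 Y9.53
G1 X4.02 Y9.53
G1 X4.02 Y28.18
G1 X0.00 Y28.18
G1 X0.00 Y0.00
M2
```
solid part
  facet normal 0.0000 0.0000 -1.0000
    outer loop
      vertex 13.31 9.53 0.00
      vertex 13.31 0.00 0.00
      vertex 0.00 0.00 0.00
    endloop
  endfacet
  facet normal 0.0000 0.0000 -1.0000
    outer loop
      vertex 4.02 9.53 0.00
      vertex 13.31 9.53 0.00
      vertex 0.00 0.00 0.00
    endloop
  endfacet
  facet normal 0.0000 0.0000 -1.0000
    outer loop
      vertex 4.02 28.18 0.00
      vertex 4.02 9.53 0.00
      vertex 0.00 0.00 0.00
    endloop
  endfacet
  facet normal 0.0000 0.0000 -1.0000
    outer loop
      vertex 0.00 28.18 0.00
      vertex 4.02 28.18 0.00
      vertex 0.00 0.00 0.00
    endloop
  endfacet
  facet normal 0.0000 0.0000 1.0000
    outer loop
      vertex 0.00 0.00 18.43
      vertex 13.31 0.00 18.43
      vertex 13.31 9.53 18.43
    endloop
  endfacet
  facet normal 0.0000 0.0000 1.0000
    outer loop
      vertex 0.00 0.00 18.43
      vertex 13.31 9.53 18.43
      vertex 4.02 9.53 18.43
    endloop
  endfacet
  facet normal 0.0000 0.0000 1.0000
    outer loop
      vertex 0.00 0.00 18.43
      vertex 4.02 9.53 18.43
      vertex 4.02 28.18 18.43
    endloop
  endfacet
  facet normal 0.0000 0.0000 1.0000
    outer loop
      vertex 0.00 0.00 18.43
      vertex 4.02 28.18 18.43
      vertex 0.00 28.18 18.43
    endloop
  endfacet
  facet normal 0.0000 -1.0000 0.0000
    outer loop
      vertex 0.00 0.00 0.00
      vertex 13.31 0.00 0.00
      vertex 13.31 0.00 18.43
    endloop
  endfacet
  facet normal 0.0000 -1.0000 0.0000
    outer loop
      vertex 0.00 0.00 0.00
      vertex 13.31 0.00 18.43
      vertex 0.00 0.00 18.43
    endloop
  endfacet
  facet normal 1.0000 0.0000 0.0000
    outer loop
      vertex 13.31 0.00 0.00
      vertex 13.31 9.53 0.00
      vertex 13.31 9.53 18.43
    endloop
  endfacet
  facet normal 1.0000 0.0000 0.0000
    outer loop
      vertex 13.31 0.00 0.00
      vertex 13.31 9.53 18.43
      vertex 13.31 0.00 18.43
    endloop
  endfacet
  facet normal 0.0000 1.0000 0.0000
    outer loop
      vertex 13.31 9.53 0.00
      vertex 4.02 9.53 0.00
      vertex 4.02 9.53 18.43
    endloop
  endfacet
  facet normal 0.0000 1.0000 0.0000
    outer loop
      vertex 13.31 9.53 0.00
      vertex 4.02 9.53 18.43
      vertex 13.31 9.53 18.43
    endloop
  endfacet
  facet normal 1.0000 0.0000 0.0000
    outer loop
      vertex 4.02 9.53 0.00
      vertex 4.02 28.18 0.00
      vertex 4.02 28.18 18.43
    endloop
  endfacet
  facet normal 1.0000 0.0000 0.0000
    outer loop
      vertex 4.02 9.53 0.00
      vertex 4.02 28.18 18.43
      vertex 4.02 9.53 18.43
    endloop
  endfacet
  facet normal 0.0000 1.0000 0.0000
    outer loop
      vertex 4.02 28.18 0.00
      vertex 0.00 28.18 0.00
      vertex 0.00 28.18 18.43
    endloop
  endfacet
  facet normal 0.0000 1.0000 0.0000
    outer loop
      vertex 4.02 28.18 0.00
      vertex 0.00 28.18 18.43
      vertex 4.02 28.18 18.43
    endloop
  endfacet
  facet normal -1.0000 0.0000 0.0000
    outer loop
      vertex 0.00 28.18 0.00
      vertex 0.00 0.00 0.00
      vertex 0.00 0.00 18.43
    endloop
  endfacet
  facet normal -1.0000 0.0000 0.0000
    outer loop
      vertex 0.00 28.18 0.00
      vertex 0.00 0.00 18.43
      vertex 0.00 28.18 18.43
    endloop
  endfacet
endsolid part

The G0 Z moves step by Δz≈4.61 mm. Every layer's G1 loop is the same polygon, so the solid is a straight extrusion of it from z=0 to z≈18.4. Closing with flat bottom and top caps and triangulating gives 20 facets — an L-shaped prism: outer 13.3 × 28.2 mm, arm thicknesses ≈ 9.53 mm (horizontal) and 4.02 mm (vertical), extruded 18.4 mm in z.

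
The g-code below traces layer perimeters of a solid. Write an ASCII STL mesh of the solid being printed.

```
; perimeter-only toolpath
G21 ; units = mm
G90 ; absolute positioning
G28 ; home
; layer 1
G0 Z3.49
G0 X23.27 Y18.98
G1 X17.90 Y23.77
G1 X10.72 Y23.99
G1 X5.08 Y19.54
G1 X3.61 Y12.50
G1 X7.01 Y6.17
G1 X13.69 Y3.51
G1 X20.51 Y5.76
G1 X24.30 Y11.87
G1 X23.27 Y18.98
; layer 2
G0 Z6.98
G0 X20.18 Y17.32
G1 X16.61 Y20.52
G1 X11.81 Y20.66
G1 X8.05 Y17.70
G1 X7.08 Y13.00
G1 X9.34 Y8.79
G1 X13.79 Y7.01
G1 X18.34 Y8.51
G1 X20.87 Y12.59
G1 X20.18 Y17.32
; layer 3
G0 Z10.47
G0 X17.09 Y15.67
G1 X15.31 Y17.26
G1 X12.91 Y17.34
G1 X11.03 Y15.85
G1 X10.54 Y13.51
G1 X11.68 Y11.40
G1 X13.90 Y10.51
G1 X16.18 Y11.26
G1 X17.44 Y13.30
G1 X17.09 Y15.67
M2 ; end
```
solid part
  facet normal 0.0000 0.0000 -1.0000
    outer loop
      vertex 9.62 27.32 0.00
      vertex 19.20 27.02 0.00
      vertex 26.35 20.64 0.00
    endloop
  endfacet
  facet normal 0.0000 0.0000 -1.0000
    outer loop
      vertex 2.10 21.38 0.00
      vertex 9.62 27.32 0.00
      vertex 26.35 20.64 0.00
    endloop
  endfacet
  facet normal 0.0000 0.0000 -1.0000
    outer loop
      vertex 0.15 12.00 0.00
      vertex 2.10 21.38 0.00
      vertex 26.35 20.64 0.00
    endloop
  endfacet
  facet normal 0.0000 0.0000 -1.0000
    outer loop
      vertex 4.68 3.56 0.00
      vertex 0.15 12.00 0.00
      vertex 26.35 20.64 0.00
    endloop
  endfacet
  facet normal 0.0000 0.0000 -1.0000
    outer loop
      vertex 13.58 0.01 0.00
      vertex 4.68 3.56 0.00
      vertex 26.35 20.64 0.00
    endloop
  endfacet
  facet normal 0.0000 0.0000 -1.0000
    outer loop
      vertex 22.68 3.01 0.00
      vertex 13.58 0.01 0.00
      vertex 26.35 20.64 0.00
    endloop
  endfacet
  facet normal 0.0000 0.0000 -1.0000
    outer loop
      vertex 27.73 11.16 0.00
      vertex 22.68 3.01 0.00
      vertex 26.35 20.64 0.00
    endloop
  endfacet
  facet normal 0.4844 0.5429 0.6860
    outer loop
      vertex 26.35 20.64 0.00
      vertex 19.20 27.02 0.00
      vertex 14.01 14.01 13.96
    endloop
  endfacet
  facet normal 0.0228 0.7271 0.6861
    outer loop
      vertex 19.20 27.02 0.00
      vertex 9.62 27.32 0.00
      vertex 14.01 14.01 13.96
    endloop
  endfacet
  facet normal -0.4509 0.5709 0.6861
    outer loop
      vertex 9.62 27.32 0.00
      vertex 2.10 21.38 0.00
      vertex 14.01 14.01 13.96
    endloop
  endfacet
  facet normal -0.7124 0.1481 0.6860
    outer loop
      vertex 2.10 21.38 0.00
      vertex 0.15 12.00 0.00
      vertex 14.01 14.01 13.96
    endloop
  endfacet
  facet normal -0.6411 -0.3441 0.6860
    outer loop
      vertex 0.15 12.00 0.00
      vertex 4.68 3.56 0.00
      vertex 14.01 14.01 13.96
    endloop
  endfacet
  facet normal -0.2696 -0.6758 0.6860
    outer loop
      vertex 4.68 3.56 0.00
      vertex 13.58 0.01 0.00
      vertex 14.01 14.01 13.96
    endloop
  endfacet
  facet normal 0.2278 -0.6910 0.6860
    outer loop
      vertex 13.58 0.01 0.00
      vertex 22.68 3.01 0.00
      vertex 14.01 14.01 13.96
    endloop
  endfacet
  facet normal 0.6185 -0.3832 0.6861
    outer loop
      vertex 22.68 3.01 0.00
      vertex 27.73 11.16 0.00
      vertex 14.01 14.01 13.96
    endloop
  endfacet
  facet normal 0.7199 0.1048 0.6861
    outer loop
      vertex 27.73 11.16 0.00
      vertex 26.35 20.64 0.00
      vertex 14.01 14.01 13.96
    endloop
  endfacet
endsolid part

The G0 Z moves step by Δz≈3.49 mm. The G1 loops shrink linearly with z, so the solid tapers from its base footprint up to z≈14. Closing with a flat bottom cap and the tapered top and triangulating gives 16 facets — a regular 9-sided pyramid, base circumscribed radius ≈ 14 mm, apex at z ≈ 14 mm.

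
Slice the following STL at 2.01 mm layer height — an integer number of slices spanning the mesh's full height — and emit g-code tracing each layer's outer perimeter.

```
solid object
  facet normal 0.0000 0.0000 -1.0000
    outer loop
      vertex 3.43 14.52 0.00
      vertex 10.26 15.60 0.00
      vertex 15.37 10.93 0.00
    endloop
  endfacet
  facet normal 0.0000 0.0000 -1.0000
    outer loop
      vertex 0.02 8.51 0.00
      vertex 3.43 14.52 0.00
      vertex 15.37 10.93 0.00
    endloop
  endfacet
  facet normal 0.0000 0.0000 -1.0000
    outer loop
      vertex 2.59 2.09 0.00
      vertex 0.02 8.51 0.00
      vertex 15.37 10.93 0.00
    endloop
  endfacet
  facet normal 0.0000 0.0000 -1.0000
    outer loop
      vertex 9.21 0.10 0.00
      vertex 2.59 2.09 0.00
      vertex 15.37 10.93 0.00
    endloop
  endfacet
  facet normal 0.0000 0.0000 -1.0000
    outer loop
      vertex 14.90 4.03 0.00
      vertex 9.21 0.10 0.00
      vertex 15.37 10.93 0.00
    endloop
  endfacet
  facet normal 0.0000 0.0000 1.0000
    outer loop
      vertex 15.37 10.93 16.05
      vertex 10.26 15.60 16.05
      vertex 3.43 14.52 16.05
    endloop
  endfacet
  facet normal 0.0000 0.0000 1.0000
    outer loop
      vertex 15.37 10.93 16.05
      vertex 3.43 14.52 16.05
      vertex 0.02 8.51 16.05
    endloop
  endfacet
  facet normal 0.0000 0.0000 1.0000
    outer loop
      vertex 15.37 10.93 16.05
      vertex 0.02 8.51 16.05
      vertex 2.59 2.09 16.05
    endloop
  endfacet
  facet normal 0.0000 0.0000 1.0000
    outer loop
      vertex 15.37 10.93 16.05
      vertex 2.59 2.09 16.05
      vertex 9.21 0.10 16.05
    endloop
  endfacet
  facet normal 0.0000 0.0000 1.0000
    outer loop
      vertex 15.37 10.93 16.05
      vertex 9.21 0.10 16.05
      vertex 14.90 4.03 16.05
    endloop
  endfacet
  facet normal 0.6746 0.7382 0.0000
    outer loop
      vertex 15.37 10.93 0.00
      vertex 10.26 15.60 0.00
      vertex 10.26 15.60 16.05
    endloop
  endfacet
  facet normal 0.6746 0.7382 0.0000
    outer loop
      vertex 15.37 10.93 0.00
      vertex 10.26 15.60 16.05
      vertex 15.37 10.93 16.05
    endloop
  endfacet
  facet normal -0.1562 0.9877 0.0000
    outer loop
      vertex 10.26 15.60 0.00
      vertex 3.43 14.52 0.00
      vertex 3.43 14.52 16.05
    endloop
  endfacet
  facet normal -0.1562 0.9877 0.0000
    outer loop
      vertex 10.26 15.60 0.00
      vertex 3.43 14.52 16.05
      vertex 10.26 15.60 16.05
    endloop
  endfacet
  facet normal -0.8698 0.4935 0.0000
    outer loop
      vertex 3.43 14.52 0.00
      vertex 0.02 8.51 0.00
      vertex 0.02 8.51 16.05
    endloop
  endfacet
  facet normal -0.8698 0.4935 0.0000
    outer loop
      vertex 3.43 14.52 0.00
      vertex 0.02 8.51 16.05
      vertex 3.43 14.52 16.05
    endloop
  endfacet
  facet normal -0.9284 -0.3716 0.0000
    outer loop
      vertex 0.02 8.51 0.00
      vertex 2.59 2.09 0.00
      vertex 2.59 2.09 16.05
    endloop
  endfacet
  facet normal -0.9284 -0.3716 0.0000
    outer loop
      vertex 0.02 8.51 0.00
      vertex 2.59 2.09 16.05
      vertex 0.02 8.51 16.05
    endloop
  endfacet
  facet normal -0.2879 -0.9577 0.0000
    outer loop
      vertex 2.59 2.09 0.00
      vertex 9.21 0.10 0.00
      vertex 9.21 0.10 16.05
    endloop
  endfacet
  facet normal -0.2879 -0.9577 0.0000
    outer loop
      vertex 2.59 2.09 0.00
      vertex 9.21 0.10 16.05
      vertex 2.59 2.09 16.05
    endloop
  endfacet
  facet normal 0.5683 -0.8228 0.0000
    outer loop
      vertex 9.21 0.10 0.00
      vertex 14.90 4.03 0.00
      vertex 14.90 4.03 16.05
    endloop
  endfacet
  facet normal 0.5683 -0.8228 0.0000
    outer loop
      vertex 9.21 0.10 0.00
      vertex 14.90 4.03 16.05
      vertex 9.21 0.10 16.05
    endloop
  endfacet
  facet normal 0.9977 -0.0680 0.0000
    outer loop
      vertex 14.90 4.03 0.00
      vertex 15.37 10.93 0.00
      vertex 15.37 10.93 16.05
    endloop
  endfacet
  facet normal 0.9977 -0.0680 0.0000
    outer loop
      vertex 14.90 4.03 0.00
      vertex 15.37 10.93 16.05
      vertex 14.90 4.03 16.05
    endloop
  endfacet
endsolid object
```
; perimeter-only toolpath
G21 ; units = mm
G90 ; absolute positioning
G28 ; home
; layer 1
G0 Z2.01
G0 X15.37 Y10.93
G1 X10.26 Y15.60
G1 X3.43 Y14.52
G1 X0.02 Y8.51
G1 X2.59 Y2.09
G1 X9.21 Y0.10
G1 X14.90 Y4.03
G1 X15.37 Y10.93
; layer 2
G0 Z4.01
G0 X15.37 Y10.93
G1 X10.26 Y15.60
G1 X3.43 Y14.52
G1 X0.02 Y8.51
G1 X2.59 Y2.09
G1 X9.21 Y0.10
G1 X14.90 Y4.03
G1 X15.37 Y10.93
; layer 3
G0 Z6.02
G0 X15.37 Y10.93
G1 X10.26 Y15.60
G1 X3.43 Y14.52
G1 X0.02 Y8.51
G1 X2.59 Y2.09
G1 X9.21 Y0.10
G1 X14.90 Y4.03
G1 X15.37 Y10.93
; layer 4
G0 Z8.03
G0 X15.37 Y10.93
G1 X10.26 Y15.60
G1 X3.43 Y14.52
G1 X0.02 Y8.51
G1 X2.59 Y2.09
G1 X9.21 Y0.10
G1 X14.90 Y4.03
G1 X15.37 Y10.93
; layer 5
G0 Z10.03
G0 X15.37 Y10.93
G1 X10.26 Y15.60
G1 X3.43 Y14.52
G1 X0.02 Y8.51
G1 X2.59 Y2.09
G1 X9.21 Y0.10
G1 X14.90 Y4.03
G1 X15.37 Y10.93
; layer 6
G0 Z12.04
G0 X15.37 Y10.93
G1 X10.26 Y15.60
G1 X3.43 Y14.52
G1 X0.02 Y8.51
G1 X2.59 Y2.09
G1 X9.21 Y0.10
G1 X14.90 Y4.03
G1 X15.37 Y10.93
; layer 7
G0 Z14.04
G0 X15.37 Y10.93
G1 X10.26 Y15.60
G1 X3.43 Y14.52
G1 X0.02 Y8.51
G1 X2.59 Y2.09
G1 X9.21 Y0.10
G1 X14.90 Y4.03
G1 X15.37 Y10.93
; layer 8
G0 Z16.05
G0 X15.37 Y10.93
G1 X10.26 Y15.60
G1 X3.43 Y14.52
G1 X0.02 Y8.51
G1 X2.59 Y2.09
G1 X9.21 Y0.10
G1 X14.90 Y4.03
G1 X15.37 Y10.93
M2 ; end

The solid is a regular 7-sided prism (a cylinder approximated with 7 flat sides), circumscribed radius ≈ 7.97 mm, height ≈ 16.1 mm. Slicing at Δz = 2.01 mm — 8 equal slices spanning the solid's height, so layer i sits at z = i·h/8 — gives 8 non-empty perimeters. Each is a 7-segment closed polygon; G0 lifts to the layer z and rapids to the start vertex, then G1 traces the edges.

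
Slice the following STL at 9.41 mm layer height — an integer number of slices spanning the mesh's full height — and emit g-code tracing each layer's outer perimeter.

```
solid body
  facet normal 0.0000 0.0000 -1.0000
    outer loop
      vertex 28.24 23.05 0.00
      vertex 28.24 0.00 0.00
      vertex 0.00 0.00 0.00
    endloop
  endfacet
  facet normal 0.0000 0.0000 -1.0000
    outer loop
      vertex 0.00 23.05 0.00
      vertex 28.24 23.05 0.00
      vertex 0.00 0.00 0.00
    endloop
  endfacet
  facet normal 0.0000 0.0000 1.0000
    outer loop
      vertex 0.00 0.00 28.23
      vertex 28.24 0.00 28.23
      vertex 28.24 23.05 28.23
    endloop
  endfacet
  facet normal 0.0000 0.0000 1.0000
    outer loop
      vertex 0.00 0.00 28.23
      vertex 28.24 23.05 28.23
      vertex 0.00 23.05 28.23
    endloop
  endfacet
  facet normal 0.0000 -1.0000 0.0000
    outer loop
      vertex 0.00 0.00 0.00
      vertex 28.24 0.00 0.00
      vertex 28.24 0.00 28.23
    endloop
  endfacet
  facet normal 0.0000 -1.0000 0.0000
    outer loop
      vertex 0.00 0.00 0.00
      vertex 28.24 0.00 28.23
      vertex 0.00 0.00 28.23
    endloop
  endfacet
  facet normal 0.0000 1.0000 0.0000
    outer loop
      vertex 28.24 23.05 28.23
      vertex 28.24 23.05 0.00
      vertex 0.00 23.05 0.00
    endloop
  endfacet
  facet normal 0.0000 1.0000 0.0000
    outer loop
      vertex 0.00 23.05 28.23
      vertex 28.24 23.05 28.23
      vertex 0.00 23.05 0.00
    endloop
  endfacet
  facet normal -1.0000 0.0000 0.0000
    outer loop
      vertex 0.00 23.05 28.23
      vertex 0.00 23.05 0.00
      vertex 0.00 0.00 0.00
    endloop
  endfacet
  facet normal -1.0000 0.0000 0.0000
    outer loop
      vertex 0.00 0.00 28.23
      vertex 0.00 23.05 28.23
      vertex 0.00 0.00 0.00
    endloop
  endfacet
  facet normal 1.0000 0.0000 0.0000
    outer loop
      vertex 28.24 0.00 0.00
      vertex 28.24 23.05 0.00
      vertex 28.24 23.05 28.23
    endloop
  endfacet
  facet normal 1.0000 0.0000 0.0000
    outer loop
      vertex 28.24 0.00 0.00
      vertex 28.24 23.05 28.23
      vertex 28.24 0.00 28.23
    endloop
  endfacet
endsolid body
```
; perimeter-only toolpath
G21 ; units = mm
G90 ; absolute positioning
G28 ; home
; layer 1
G0 Z9.41
G0 X0.00 Y0.00
G1 X28.24 Y0.00
G1 X28.24 Y23.05
G1 X0.00 Y23.05
G1 X0.00 Y0.00
; layer 2
G0 Z18.82
G0 X0.00 Y0.00
G1 X28.24 Y0.00
G1 X28.24 Y23.05
G1 X0.00 Y23.05
G1 X0.00 Y0.00
; layer 3
G0 Z28.23
G0 X0.00 Y0.00
G1 X28.24 Y0.00
G1 X28.24 Y23.05
G1 X0.00 Y23.05
G1 X0.00 Y0.00
M2 ; end

The solid is a rectangular box, roughly 28.2 × 23.1 mm footprint and 28.2 mm tall. Slicing at Δz = 9.41 mm — 3 equal slices spanning the solid's height, so layer i sits at z = i·h/3 — gives 3 non-empty perimeters. Each is a 4-segment closed polygon; G0 lifts to the layer z and rapids to the start vertex, then G1 traces the edges.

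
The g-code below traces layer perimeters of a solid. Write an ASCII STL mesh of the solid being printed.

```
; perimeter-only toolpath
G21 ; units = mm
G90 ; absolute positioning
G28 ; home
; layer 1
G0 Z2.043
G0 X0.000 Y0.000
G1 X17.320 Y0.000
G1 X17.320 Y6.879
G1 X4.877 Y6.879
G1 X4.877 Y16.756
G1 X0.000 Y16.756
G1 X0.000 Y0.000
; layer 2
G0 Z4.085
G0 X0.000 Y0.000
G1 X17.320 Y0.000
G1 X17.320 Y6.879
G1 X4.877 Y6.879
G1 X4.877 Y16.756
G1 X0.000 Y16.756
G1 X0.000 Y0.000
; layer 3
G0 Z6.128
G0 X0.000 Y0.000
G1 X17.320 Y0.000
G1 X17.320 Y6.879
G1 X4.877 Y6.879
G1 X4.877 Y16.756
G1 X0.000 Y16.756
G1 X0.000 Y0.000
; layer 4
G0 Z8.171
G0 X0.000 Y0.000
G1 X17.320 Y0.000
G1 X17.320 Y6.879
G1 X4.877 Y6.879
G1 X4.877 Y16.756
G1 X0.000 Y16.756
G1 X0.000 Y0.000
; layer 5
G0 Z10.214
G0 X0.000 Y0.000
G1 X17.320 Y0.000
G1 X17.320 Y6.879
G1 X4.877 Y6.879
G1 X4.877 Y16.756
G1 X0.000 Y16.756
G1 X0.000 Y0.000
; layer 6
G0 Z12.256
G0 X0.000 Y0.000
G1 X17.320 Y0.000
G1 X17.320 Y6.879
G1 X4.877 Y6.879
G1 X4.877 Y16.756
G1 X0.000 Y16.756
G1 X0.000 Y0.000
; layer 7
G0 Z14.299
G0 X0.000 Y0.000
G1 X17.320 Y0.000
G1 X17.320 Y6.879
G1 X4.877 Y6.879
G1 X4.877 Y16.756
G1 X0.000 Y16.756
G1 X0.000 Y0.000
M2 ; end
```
solid part
  facet normal 0.0000 0.0000 -1.0000
    outer loop
      vertex 17.320 6.879 0.000
      vertex 17.320 0.000 0.000
      vertex 0.000 0.000 0.000
    endloop
  endfacet
  facet normal 0.0000 0.0000 -1.0000
    outer loop
      vertex 4.877 6.879 0.000
      vertex 17.320 6.879 0.000
      vertex 0.000 0.000 0.000
    endloop
  endfacet
  facet normal 0.0000 0.0000 -1.0000
    outer loop
      vertex 4.877 16.756 0.000
      vertex 4.877 6.879 0.000
      vertex 0.000 0.000 0.000
    endloop
  endfacet
  facet normal 0.0000 0.0000 -1.0000
    outer loop
      vertex 0.000 16.756 0.000
      vertex 4.877 16.756 0.000
      vertex 0.000 0.000 0.000
    endloop
  endfacet
  facet normal 0.0000 0.0000 1.0000
    outer loop
      vertex 0.000 0.000 14.299
      vertex 17.320 0.000 14.299
      vertex 17.320 6.879 14.299
    endloop
  endfacet
  facet normal 0.0000 0.0000 1.0000
    outer loop
      vertex 0.000 0.000 14.299
      vertex 17.320 6.879 14.299
      vertex 4.877 6.879 14.299
    endloop
  endfacet
  facet normal 0.0000 0.0000 1.0000
    outer loop
      vertex 0.000 0.000 14.299
      vertex 4.877 6.879 14.299
      vertex 4.877 16.756 14.299
    endloop
  endfacet
  facet normal 0.0000 0.0000 1.0000
    outer loop
      vertex 0.000 0.000 14.299
      vertex 4.877 16.756 14.299
      vertex 0.000 16.756 14.299
    endloop
  endfacet
  facet normal 0.0000 -1.0000 0.0000
    outer loop
      vertex 0.000 0.000 0.000
      vertex 17.320 0.000 0.000
      vertex 17.320 0.000 14.299
    endloop
  endfacet
  facet normal 0.0000 -1.0000 0.0000
    outer loop
      vertex 0.000 0.000 0.000
      vertex 17.320 0.000 14.299
      vertex 0.000 0.000 14.299
    endloop
  endfacet
  facet normal 1.0000 0.0000 0.0000
    outer loop
      vertex 17.320 0.000 0.000
      vertex 17.320 6.879 0.000
      vertex 17.320 6.879 14.299
    endloop
  endfacet
  facet normal 1.0000 0.0000 0.0000
    outer loop
      vertex 17.320 0.000 0.000
      vertex 17.320 6.879 14.299
      vertex 17.320 0.000 14.299
    endloop
  endfacet
  facet normal 0.0000 1.0000 0.0000
    outer loop
      vertex 17.320 6.879 0.000
      vertex 4.877 6.879 0.000
      vertex 4.877 6.879 14.299
    endloop
  endfacet
  facet normal 0.0000 1.0000 0.0000
    outer loop
      vertex 17.320 6.879 0.000
      vertex 4.877 6.879 14.299
      vertex 17.320 6.879 14.299
    endloop
  endfacet
  facet normal 1.0000 0.0000 0.0000
    outer loop
      vertex 4.877 6.879 0.000
      vertex 4.877 16.756 0.000
      vertex 4.877 16.756 14.299
    endloop
  endfacet
  facet normal 1.0000 0.0000 0.0000
    outer loop
      vertex 4.877 6.879 0.000
      vertex 4.877 16.756 14.299
      vertex 4.877 6.879 14.299
    endloop
  endfacet
  facet normal 0.0000 1.0000 0.0000
    outer loop
      vertex 4.877 16.756 0.000
      vertex 0.000 16.756 0.000
      vertex 0.000 16.756 14.299
    endloop
  endfacet
  facet normal 0.0000 1.0000 0.0000
    outer loop
      vertex 4.877 16.756 0.000
      vertex 0.000 16.756 14.299
      vertex 4.877 16.756 14.299
    endloop
  endfacet
  facet normal -1.0000 0.0000 0.0000
    outer loop
      vertex 0.000 16.756 0.000
      vertex 0.000 0.000 0.000
      vertex 0.000 0.000 14.299
    endloop
  endfacet
  facet normal -1.0000 0.0000 0.0000
    outer loop
      vertex 0.000 16.756 0.000
      vertex 0.000 0.000 14.299
      vertex 0.000 16.756 14.299
    endloop
  endfacet
endsolid part

The G0 Z moves step by Δz≈2.043 mm. Every layer's G1 loop is the same polygon, so the solid is a straight extrusion of it from z=0 to z≈14.3. Closing with flat bottom and top caps and triangulating gives 20 facets — an L-shaped prism: outer 17.3 × 16.8 mm, arm thicknesses ≈ 6.88 mm (horizontal) and 4.88 mm (vertical), extruded 14.3 mm in z.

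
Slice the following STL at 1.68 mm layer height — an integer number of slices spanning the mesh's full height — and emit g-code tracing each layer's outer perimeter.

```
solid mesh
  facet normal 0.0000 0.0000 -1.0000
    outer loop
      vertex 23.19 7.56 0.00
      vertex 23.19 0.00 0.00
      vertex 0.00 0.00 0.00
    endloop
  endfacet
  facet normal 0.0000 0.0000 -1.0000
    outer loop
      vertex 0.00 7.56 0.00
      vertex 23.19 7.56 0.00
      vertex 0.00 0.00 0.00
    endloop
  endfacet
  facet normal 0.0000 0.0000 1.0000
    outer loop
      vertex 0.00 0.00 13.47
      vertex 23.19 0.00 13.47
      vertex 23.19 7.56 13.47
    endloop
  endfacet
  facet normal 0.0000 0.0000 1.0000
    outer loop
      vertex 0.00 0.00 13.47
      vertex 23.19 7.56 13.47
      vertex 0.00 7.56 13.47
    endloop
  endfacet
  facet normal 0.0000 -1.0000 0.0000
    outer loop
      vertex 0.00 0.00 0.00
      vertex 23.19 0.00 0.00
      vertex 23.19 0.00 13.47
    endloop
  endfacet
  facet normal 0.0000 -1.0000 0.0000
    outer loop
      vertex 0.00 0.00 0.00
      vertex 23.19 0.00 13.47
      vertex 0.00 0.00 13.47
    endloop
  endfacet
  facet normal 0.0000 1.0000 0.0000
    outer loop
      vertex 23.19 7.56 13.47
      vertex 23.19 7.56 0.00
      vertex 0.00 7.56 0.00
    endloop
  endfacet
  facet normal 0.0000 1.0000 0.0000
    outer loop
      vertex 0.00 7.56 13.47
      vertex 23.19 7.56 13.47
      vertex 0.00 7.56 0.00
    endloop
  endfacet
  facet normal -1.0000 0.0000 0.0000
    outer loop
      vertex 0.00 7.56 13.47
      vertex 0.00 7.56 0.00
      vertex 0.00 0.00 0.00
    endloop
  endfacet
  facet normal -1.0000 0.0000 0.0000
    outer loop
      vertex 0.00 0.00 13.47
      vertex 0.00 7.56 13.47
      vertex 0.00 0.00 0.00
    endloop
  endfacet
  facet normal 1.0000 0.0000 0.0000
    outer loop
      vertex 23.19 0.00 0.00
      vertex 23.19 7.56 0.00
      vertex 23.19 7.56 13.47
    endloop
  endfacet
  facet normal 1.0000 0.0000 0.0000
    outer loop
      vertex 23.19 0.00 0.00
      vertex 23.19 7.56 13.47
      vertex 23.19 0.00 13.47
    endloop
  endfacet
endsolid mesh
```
; perimeter-only toolpath
G21 ; units = mm
G90 ; absolute positioning
G28 ; home
; layer 1
G0 Z1.68
G0 X0.00 Y0.00
G1 X23.19 Y0.00
G1 X23.19 Y7.56
G1 X0.00 Y7.56
G1 X0.00 Y0.00
; layer 2
G0 Z3.37
G0 X0.00 Y0.00
G1 X23.19 Y0.00
G1 X23.19 Y7.56
G1 X0.00 Y7.56
G1 X0.00 Y0.00
; layer 3
G0 Z5.05
G0 X0.00 Y0.00
G1 X23.19 Y0.00
G1 X23.19 Y7.56
G1 X0.00 Y7.56
G1 X0.00 Y0.00
; layer 4
G0 Z6.74
G0 X0.00 Y0.00
G1 X23.19 Y0.00
G1 X23.19 Y7.56
G1 X0.00 Y7.56
G1 X0.00 Y0.00
; layer 5
G0 Z8.42
G0 X0.00 Y0.00
G1 X23.19 Y0.00
G1 X23.19 Y7.56
G1 X0.00 Y7.56
G1 X0.00 Y0.00
; layer 6
G0 Z10.10
G0 X0.00 Y0.00
G1 X23.19 Y0.00
G1 X23.19 Y7.56
G1 X0.00 Y7.56
G1 X0.00 Y0.00
; layer 7
G0 Z11.79
G0 X0.00 Y0.00
G1 X23.19 Y0.00
G1 X23.19 Y7.56
G1 X0.00 Y7.56
G1 X0.00 Y0.00
; layer 8
G0 Z13.47
G0 X0.00 Y0.00
G1 X23.19 Y0.00
G1 X23.19 Y7.56
G1 X0.00 Y7.56
G1 X0.00 Y0.00
M2 ; end

The solid is a rectangular box, roughly 23.2 × 7.56 mm footprint and 13.5 mm tall. Slicing at Δz = 1.68 mm — 8 equal slices spanning the solid's height, so layer i sits at z = i·h/8 — gives 8 non-empty perimeters. Each is a 4-segment closed polygon; G0 lifts to the layer z and rapids to the start vertex, then G1 traces the edges.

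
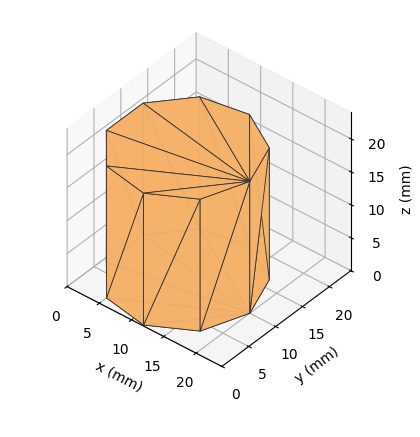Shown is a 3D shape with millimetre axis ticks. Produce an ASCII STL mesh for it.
Reading the render: the shape is a regular 9-sided prism (a cylinder approximated with 9 flat sides), circumscribed radius ≈ 10 mm, height ≈ 20 mm (dimensions read to the nearest mm from the axis ticks). For the STL, each face is triangulated and given an outward normal.

solid part
  facet normal 0.0000 0.0000 -1.0000
    outer loop
      vertex 11.736 19.848 0.000
      vertex 17.660 16.428 0.000
      vertex 20.000 10.000 0.000
    endloop
  endfacet
  facet normal 0.0000 0.0000 -1.0000
    outer loop
      vertex 5.000 18.660 0.000
      vertex 11.736 19.848 0.000
      vertex 20.000 10.000 0.000
    endloop
  endfacet
  facet normal 0.0000 0.0000 -1.0000
    outer loop
      vertex 0.603 13.420 0.000
      vertex 5.000 18.660 0.000
      vertex 20.000 10.000 0.000
    endloop
  endfacet
  facet normal 0.0000 0.0000 -1.0000
    outer loop
      vertex 0.603 6.580 0.000
      vertex 0.603 13.420 0.000
      vertex 20.000 10.000 0.000
    endloop
  endfacet
  facet normal 0.0000 0.0000 -1.0000
    outer loop
      vertex 5.000 1.340 0.000
      vertex 0.603 6.580 0.000
      vertex 20.000 10.000 0.000
    endloop
  endfacet
  facet normal 0.0000 0.0000 -1.0000
    outer loop
      vertex 11.736 0.152 0.000
      vertex 5.000 1.340 0.000
      vertex 20.000 10.000 0.000
    endloop
  endfacet
  facet normal 0.0000 0.0000 -1.0000
    outer loop
      vertex 17.660 3.572 0.000
      vertex 11.736 0.152 0.000
      vertex 20.000 10.000 0.000
    endloop
  endfacet
  facet normal 0.0000 0.0000 1.0000
    outer loop
      vertex 20.000 10.000 20.000
      vertex 17.660 16.428 20.000
      vertex 11.736 19.848 20.000
    endloop
  endfacet
  facet normal 0.0000 0.0000 1.0000
    outer loop
      vertex 20.000 10.000 20.000
      vertex 11.736 19.848 20.000
      vertex 5.000 18.660 20.000
    endloop
  endfacet
  facet normal 0.0000 0.0000 1.0000
    outer loop
      vertex 20.000 10.000 20.000
      vertex 5.000 18.660 20.000
      vertex 0.603 13.420 20.000
    endloop
  endfacet
  facet normal 0.0000 0.0000 1.0000
    outer loop
      vertex 20.000 10.000 20.000
      vertex 0.603 13.420 20.000
      vertex 0.603 6.580 20.000
    endloop
  endfacet
  facet normal 0.0000 0.0000 1.0000
    outer loop
      vertex 20.000 10.000 20.000
      vertex 0.603 6.580 20.000
      vertex 5.000 1.340 20.000
    endloop
  endfacet
  facet normal 0.0000 0.0000 1.0000
    outer loop
      vertex 20.000 10.000 20.000
      vertex 5.000 1.340 20.000
      vertex 11.736 0.152 20.000
    endloop
  endfacet
  facet normal 0.0000 0.0000 1.0000
    outer loop
      vertex 20.000 10.000 20.000
      vertex 11.736 0.152 20.000
      vertex 17.660 3.572 20.000
    endloop
  endfacet
  facet normal 0.9397 0.3421 0.0000
    outer loop
      vertex 20.000 10.000 0.000
      vertex 17.660 16.428 0.000
      vertex 17.660 16.428 20.000
    endloop
  endfacet
  facet normal 0.9397 0.3421 0.0000
    outer loop
      vertex 20.000 10.000 0.000
      vertex 17.660 16.428 20.000
      vertex 20.000 10.000 20.000
    endloop
  endfacet
  facet normal 0.5000 0.8660 0.0000
    outer loop
      vertex 17.660 16.428 0.000
      vertex 11.736 19.848 0.000
      vertex 11.736 19.848 20.000
    endloop
  endfacet
  facet normal 0.5000 0.8660 0.0000
    outer loop
      vertex 17.660 16.428 0.000
      vertex 11.736 19.848 20.000
      vertex 17.660 16.428 20.000
    endloop
  endfacet
  facet normal -0.1737 0.9848 0.0000
    outer loop
      vertex 11.736 19.848 0.000
      vertex 5.000 18.660 0.000
      vertex 5.000 18.660 20.000
    endloop
  endfacet
  facet normal -0.1737 0.9848 0.0000
    outer loop
      vertex 11.736 19.848 0.000
      vertex 5.000 18.660 20.000
      vertex 11.736 19.848 20.000
    endloop
  endfacet
  facet normal -0.7660 0.6428 0.0000
    outer loop
      vertex 5.000 18.660 0.000
      vertex 0.603 13.420 0.000
      vertex 0.603 13.420 20.000
    endloop
  endfacet
  facet normal -0.7660 0.6428 0.0000
    outer loop
      vertex 5.000 18.660 0.000
      vertex 0.603 13.420 20.000
      vertex 5.000 18.660 20.000
    endloop
  endfacet
  facet normal -1.0000 0.0000 0.0000
    outer loop
      vertex 0.603 13.420 0.000
      vertex 0.603 6.580 0.000
      vertex 0.603 6.580 20.000
    endloop
  endfacet
  facet normal -1.0000 0.0000 0.0000
    outer loop
      vertex 0.603 13.420 0.000
      vertex 0.603 6.580 20.000
      vertex 0.603 13.420 20.000
    endloop
  endfacet
  facet normal -0.7660 -0.6428 0.0000
    outer loop
      vertex 0.603 6.580 0.000
      vertex 5.000 1.340 0.000
      vertex 5.000 1.340 20.000
    endloop
  endfacet
  facet normal -0.7660 -0.6428 0.0000
    outer loop
      vertex 0.603 6.580 0.000
      vertex 5.000 1.340 20.000
      vertex 0.603 6.580 20.000
    endloop
  endfacet
  facet normal -0.1737 -0.9848 0.0000
    outer loop
      vertex 5.000 1.340 0.000
      vertex 11.736 0.152 0.000
      vertex 11.736 0.152 20.000
    endloop
  endfacet
  facet normal -0.1737 -0.9848 0.0000
    outer loop
      vertex 5.000 1.340 0.000
      vertex 11.736 0.152 20.000
      vertex 5.000 1.340 20.000
    endloop
  endfacet
  facet normal 0.5000 -0.8660 0.0000
    outer loop
      vertex 11.736 0.152 0.000
      vertex 17.660 3.572 0.000
      vertex 17.660 3.572 20.000
    endloop
  endfacet
  facet normal 0.5000 -0.8660 0.0000
    outer loop
      vertex 11.736 0.152 0.000
      vertex 17.660 3.572 20.000
      vertex 11.736 0.152 20.000
    endloop
  endfacet
  facet normal 0.9397 -0.3421 0.0000
    outer loop
      vertex 17.660 3.572 0.000
      vertex 20.000 10.000 0.000
      vertex 20.000 10.000 20.000
    endloop
  endfacet
  facet normal 0.9397 -0.3421 0.0000
    outer loop
      vertex 17.660 3.572 0.000
      vertex 20.000 10.000 20.000
      vertex 17.660 3.572 20.000
    endloop
  endfacet
endsolid part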